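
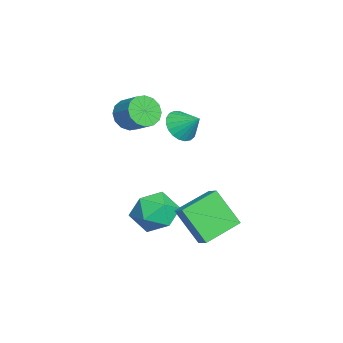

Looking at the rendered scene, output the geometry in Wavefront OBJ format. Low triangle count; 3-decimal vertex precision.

v -2.658 -2.035 -3.816
v -1.763 -1.791 -4.624
v -1.377 -3.089 -2.716
v -0.482 -2.845 -3.524
v -0.937 -1.945 -2.82
v -1.729 -1.293 -3.5
v -1.411 -3.587 -3.84
v -2.203 -2.935 -4.52
v -0.993 -2.75 -4.639
v -0.7 -1.735 -4.009
v -2.44 -3.145 -3.331
v -2.147 -2.13 -2.701
v -2.69 -1.32 1.247
v -1.872 -1.652 1.072
v -2.19 -0.48 1.993
v -1.91 -1.393 0.805
v -2.083 -1.121 0.614
v -2.36 -0.884 0.533
v -2.695 -0.722 0.575
v -3.029 -0.664 0.734
v -3.304 -0.719 0.981
v -3.474 -0.878 1.275
v -3.507 -1.114 1.563
v -3.4 -1.386 1.797
v -3.169 -1.646 1.936
v -2.856 -1.85 1.956
v -2.514 -1.962 1.853
v -2.203 -1.964 1.646
v -1.976 -1.854 1.37
v -1.778 1.033 -4.421
v -2.281 -0.065 -2.678
v -1.165 1.396 -4.015
v -1.668 0.298 -2.272
v -0.532 -0.438 -4.988
v -1.035 -1.536 -3.245
v 0.081 -0.075 -4.582
v -0.422 -1.173 -2.839
v -4.281 -3.742 1.055
v -4.011 -3.344 0.294
v -3.25 -2.579 0.964
v -3.519 -2.978 1.725
v -4.381 -3.098 0.435
v -3.62 -2.334 1.105
v -4.724 -3.025 0.741
v -3.963 -2.261 1.411
v -4.949 -3.144 1.132
v -4.187 -2.38 1.802
v -4.994 -3.423 1.502
v -4.233 -2.659 2.172
v -4.848 -3.788 1.752
v -4.087 -3.024 2.422
v -4.55 -4.141 1.816
v -3.789 -3.376 2.486
v -4.18 -4.386 1.675
v -3.419 -3.622 2.345
v -3.837 -4.459 1.369
v -3.076 -3.695 2.039
v -3.613 -4.34 0.978
v -2.851 -3.576 1.648
v -3.567 -4.061 0.608
v -2.806 -3.297 1.278
v -3.713 -3.696 0.358
v -2.952 -2.932 1.028
f 1 12 6
f 1 6 2
f 1 2 8
f 1 8 11
f 1 11 12
f 2 6 10
f 6 12 5
f 12 11 3
f 11 8 7
f 8 2 9
f 4 10 5
f 4 5 3
f 4 3 7
f 4 7 9
f 4 9 10
f 5 10 6
f 3 5 12
f 7 3 11
f 9 7 8
f 10 9 2
f 14 13 16
f 14 16 15
f 16 13 17
f 16 17 15
f 17 13 18
f 17 18 15
f 18 13 19
f 18 19 15
f 19 13 20
f 19 20 15
f 20 13 21
f 20 21 15
f 21 13 22
f 21 22 15
f 22 13 23
f 22 23 15
f 23 13 24
f 23 24 15
f 24 13 25
f 24 25 15
f 25 13 26
f 25 26 15
f 26 13 27
f 26 27 15
f 27 13 28
f 27 28 15
f 28 13 29
f 28 29 15
f 29 13 14
f 29 14 15
f 31 33 30
f 34 31 30
f 30 33 32
f 32 34 30
f 31 37 33
f 35 31 34
f 35 37 31
f 33 37 32
f 36 34 32
f 32 37 36
f 36 35 34
f 37 35 36
f 39 38 42
f 39 42 40
f 40 42 43
f 40 43 41
f 42 38 44
f 42 44 43
f 43 44 45
f 43 45 41
f 44 38 46
f 44 46 45
f 45 46 47
f 45 47 41
f 46 38 48
f 46 48 47
f 47 48 49
f 47 49 41
f 48 38 50
f 48 50 49
f 49 50 51
f 49 51 41
f 50 38 52
f 50 52 51
f 51 52 53
f 51 53 41
f 52 38 54
f 52 54 53
f 53 54 55
f 53 55 41
f 54 38 56
f 54 56 55
f 55 56 57
f 55 57 41
f 56 38 58
f 56 58 57
f 57 58 59
f 57 59 41
f 58 38 60
f 58 60 59
f 59 60 61
f 59 61 41
f 60 38 62
f 60 62 61
f 61 62 63
f 61 63 41
f 62 38 39
f 62 39 63
f 63 39 40
f 63 40 41



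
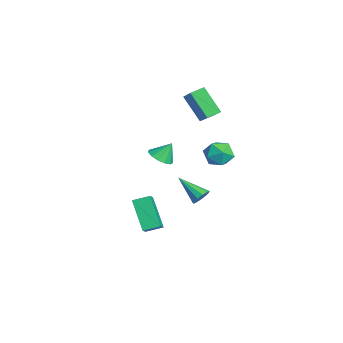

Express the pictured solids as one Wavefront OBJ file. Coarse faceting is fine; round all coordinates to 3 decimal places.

v -3.252 1.365 2.238
v -4.305 0.571 3.794
v -3.524 2.218 2.489
v -4.577 1.424 4.045
v -1.803 1.516 3.295
v -2.856 0.722 4.851
v -2.075 2.369 3.546
v -3.128 1.575 5.102
v -1.324 -1.298 0.584
v -0.697 -0.824 0.287
v -1.336 -0.622 1.636
v -1.099 -0.615 0.149
v -1.572 -0.623 0.149
v -1.966 -0.845 0.286
v -2.157 -1.211 0.519
v -2.083 -1.604 0.772
v -1.768 -1.9 0.965
v -1.312 -2.004 1.038
v -0.86 -1.884 0.966
v -0.555 -1.578 0.773
v -0.494 -1.183 0.52
v -1.883 1.219 -3.444
v -1.481 0.705 -3.543
v -3.097 0.061 -2.356
v -1.36 0.896 -3.204
v -1.438 1.21 -2.957
v -1.686 1.528 -2.895
v -2.009 1.728 -3.044
v -2.284 1.733 -3.345
v -2.406 1.542 -3.684
v -2.328 1.228 -3.932
v -2.08 0.91 -3.993
v -1.756 0.71 -3.845
v 2.64 -3.395 -0.527
v 3.427 -3.673 0.095
v 2.743 -2.408 -0.215
v 3.529 -2.686 0.406
v 4.031 -3.034 -2.126
v 4.817 -3.312 -1.505
v 4.133 -2.047 -1.815
v 4.92 -2.325 -1.193
v 1.581 2.067 3.004
v 2.095 2.315 2.21
v 1.205 0.685 2.33
v 1.719 0.933 1.536
v 2.18 0.744 2.377
v 2.412 1.598 2.794
v 0.888 1.402 1.746
v 1.12 2.256 2.163
v 1.666 1.904 1.432
v 2.465 1.497 1.822
v 0.835 1.503 2.718
v 1.634 1.096 3.108
f 2 4 1
f 5 2 1
f 1 4 3
f 3 5 1
f 2 8 4
f 6 2 5
f 6 8 2
f 4 8 3
f 7 5 3
f 3 8 7
f 7 6 5
f 8 6 7
f 10 9 12
f 10 12 11
f 12 9 13
f 12 13 11
f 13 9 14
f 13 14 11
f 14 9 15
f 14 15 11
f 15 9 16
f 15 16 11
f 16 9 17
f 16 17 11
f 17 9 18
f 17 18 11
f 18 9 19
f 18 19 11
f 19 9 20
f 19 20 11
f 20 9 21
f 20 21 11
f 21 9 10
f 21 10 11
f 23 22 25
f 23 25 24
f 25 22 26
f 25 26 24
f 26 22 27
f 26 27 24
f 27 22 28
f 27 28 24
f 28 22 29
f 28 29 24
f 29 22 30
f 29 30 24
f 30 22 31
f 30 31 24
f 31 22 32
f 31 32 24
f 32 22 33
f 32 33 24
f 33 22 23
f 33 23 24
f 35 37 34
f 38 35 34
f 34 37 36
f 36 38 34
f 35 41 37
f 39 35 38
f 39 41 35
f 37 41 36
f 40 38 36
f 36 41 40
f 40 39 38
f 41 39 40
f 42 53 47
f 42 47 43
f 42 43 49
f 42 49 52
f 42 52 53
f 43 47 51
f 47 53 46
f 53 52 44
f 52 49 48
f 49 43 50
f 45 51 46
f 45 46 44
f 45 44 48
f 45 48 50
f 45 50 51
f 46 51 47
f 44 46 53
f 48 44 52
f 50 48 49
f 51 50 43



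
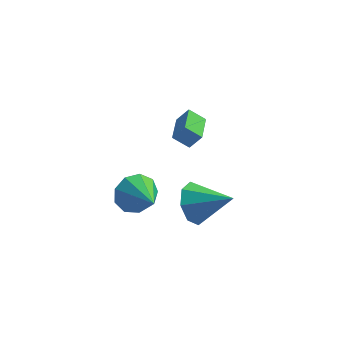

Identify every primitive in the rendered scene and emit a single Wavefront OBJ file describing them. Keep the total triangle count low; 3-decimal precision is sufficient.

v -2.365 3.237 -2.626
v -1.844 3.252 -1.93
v -2.24 4.696 -2.75
v -1.719 4.711 -2.054
v -1.641 3.129 -3.166
v -1.12 3.144 -2.47
v -1.516 4.588 -3.29
v -0.995 4.603 -2.594
v -3.67 -0.69 -2.613
v -3.006 -0.699 -3.306
v -2.87 -2.11 -1.827
v -2.809 -0.315 -2.812
v -3.014 -0.106 -2.224
v -3.527 -0.17 -1.819
v -4.106 -0.477 -1.785
v -4.481 -0.884 -2.138
v -4.477 -1.199 -2.714
v -4.095 -1.277 -3.242
v -3.514 -1.079 -3.476
v -1.329 -1.053 -2.811
v -0.8 -0.369 -3.351
v 0.209 -1.547 -1.929
v -1.084 -0.071 -2.687
v -1.512 -0.349 -2.096
v -1.833 -1.039 -1.924
v -1.858 -1.738 -2.27
v -1.574 -2.036 -2.934
v -1.146 -1.758 -3.525
v -0.826 -1.067 -3.697
f 2 4 1
f 5 2 1
f 1 4 3
f 3 5 1
f 2 8 4
f 6 2 5
f 6 8 2
f 4 8 3
f 7 5 3
f 3 8 7
f 7 6 5
f 8 6 7
f 10 9 12
f 10 12 11
f 12 9 13
f 12 13 11
f 13 9 14
f 13 14 11
f 14 9 15
f 14 15 11
f 15 9 16
f 15 16 11
f 16 9 17
f 16 17 11
f 17 9 18
f 17 18 11
f 18 9 19
f 18 19 11
f 19 9 10
f 19 10 11
f 21 20 23
f 21 23 22
f 23 20 24
f 23 24 22
f 24 20 25
f 24 25 22
f 25 20 26
f 25 26 22
f 26 20 27
f 26 27 22
f 27 20 28
f 27 28 22
f 28 20 29
f 28 29 22
f 29 20 21
f 29 21 22



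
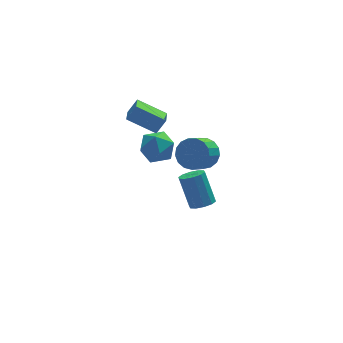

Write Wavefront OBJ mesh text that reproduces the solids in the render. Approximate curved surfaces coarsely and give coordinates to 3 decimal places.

v 0.396 0.633 0.233
v 0.999 0.111 0.378
v 0.346 -0.474 0.991
v -0.256 0.047 0.847
v 1.032 0.372 0.662
v 0.38 -0.213 1.275
v 0.92 0.693 0.848
v 0.267 0.108 1.462
v 0.687 1 0.894
v 0.035 0.415 1.507
v 0.388 1.223 0.788
v -0.265 0.638 1.401
v 0.091 1.31 0.555
v -0.562 0.725 1.168
v -0.136 1.243 0.248
v -0.789 0.657 0.862
v -0.242 1.035 -0.062
v -0.894 0.45 0.552
v -0.201 0.735 -0.304
v -0.854 0.15 0.309
v -0.023 0.412 -0.424
v -0.676 -0.173 0.19
v 0.251 0.139 -0.392
v -0.402 -0.446 0.221
v 0.558 -0.02 -0.218
v -0.095 -0.606 0.395
v 0.828 -0.03 0.06
v 0.175 -0.616 0.673
v 0.733 1.69 -4.371
v 1.294 1.499 -4.156
v 1.027 2.34 -2.714
v 0.467 2.53 -2.929
v 1.345 1.837 -4.343
v 1.078 2.678 -2.902
v 1.163 2.118 -4.541
v 0.896 2.959 -3.1
v 0.816 2.236 -4.674
v 0.549 3.076 -3.233
v 0.438 2.145 -4.691
v 0.171 2.985 -3.249
v 0.173 1.88 -4.586
v -0.094 2.721 -3.144
v 0.122 1.542 -4.398
v -0.145 2.383 -2.957
v 0.304 1.261 -4.2
v 0.037 2.102 -2.759
v 0.651 1.144 -4.067
v 0.384 1.984 -2.626
v 1.029 1.235 -4.051
v 0.762 2.075 -2.609
v -1.118 2.508 0.907
v -1.406 1.612 1.212
v -2.28 3.126 1.626
v -2.568 2.229 1.931
v -0.652 2.591 1.589
v -0.94 1.694 1.894
v -1.814 3.208 2.308
v -2.102 2.312 2.613
v -0.891 2.239 0.689
v -0.547 1.945 -0.094
v -2.133 1.515 0.414
v -1.789 1.221 -0.369
v -1.454 0.917 0.415
v -0.687 1.364 0.584
v -1.993 2.096 -0.264
v -1.226 2.543 -0.095
v -1.228 1.857 -0.683
v -0.895 1.128 -0.264
v -1.785 2.332 0.584
v -1.452 1.603 1.003
f 2 1 5
f 2 5 3
f 3 5 6
f 3 6 4
f 5 1 7
f 5 7 6
f 6 7 8
f 6 8 4
f 7 1 9
f 7 9 8
f 8 9 10
f 8 10 4
f 9 1 11
f 9 11 10
f 10 11 12
f 10 12 4
f 11 1 13
f 11 13 12
f 12 13 14
f 12 14 4
f 13 1 15
f 13 15 14
f 14 15 16
f 14 16 4
f 15 1 17
f 15 17 16
f 16 17 18
f 16 18 4
f 17 1 19
f 17 19 18
f 18 19 20
f 18 20 4
f 19 1 21
f 19 21 20
f 20 21 22
f 20 22 4
f 21 1 23
f 21 23 22
f 22 23 24
f 22 24 4
f 23 1 25
f 23 25 24
f 24 25 26
f 24 26 4
f 25 1 27
f 25 27 26
f 26 27 28
f 26 28 4
f 27 1 2
f 27 2 28
f 28 2 3
f 28 3 4
f 30 29 33
f 30 33 31
f 31 33 34
f 31 34 32
f 33 29 35
f 33 35 34
f 34 35 36
f 34 36 32
f 35 29 37
f 35 37 36
f 36 37 38
f 36 38 32
f 37 29 39
f 37 39 38
f 38 39 40
f 38 40 32
f 39 29 41
f 39 41 40
f 40 41 42
f 40 42 32
f 41 29 43
f 41 43 42
f 42 43 44
f 42 44 32
f 43 29 45
f 43 45 44
f 44 45 46
f 44 46 32
f 45 29 47
f 45 47 46
f 46 47 48
f 46 48 32
f 47 29 49
f 47 49 48
f 48 49 50
f 48 50 32
f 49 29 30
f 49 30 50
f 50 30 31
f 50 31 32
f 52 54 51
f 55 52 51
f 51 54 53
f 53 55 51
f 52 58 54
f 56 52 55
f 56 58 52
f 54 58 53
f 57 55 53
f 53 58 57
f 57 56 55
f 58 56 57
f 59 70 64
f 59 64 60
f 59 60 66
f 59 66 69
f 59 69 70
f 60 64 68
f 64 70 63
f 70 69 61
f 69 66 65
f 66 60 67
f 62 68 63
f 62 63 61
f 62 61 65
f 62 65 67
f 62 67 68
f 63 68 64
f 61 63 70
f 65 61 69
f 67 65 66
f 68 67 60



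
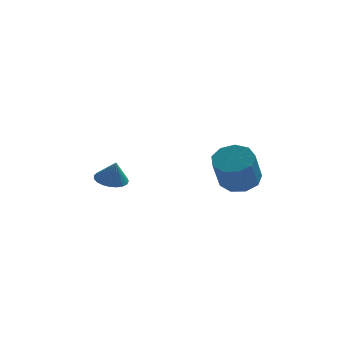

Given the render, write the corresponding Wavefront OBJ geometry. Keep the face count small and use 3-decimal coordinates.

v 3.216 -2.054 -2.498
v 4.196 -2.12 -2.31
v 3.824 -3.133 -0.734
v 2.844 -3.066 -0.922
v 3.938 -1.561 -2.012
v 3.566 -2.574 -0.436
v 3.342 -1.233 -1.941
v 2.971 -2.245 -0.365
v 2.687 -1.288 -2.131
v 2.316 -2.301 -0.555
v 2.28 -1.702 -2.493
v 1.908 -2.715 -0.916
v 2.31 -2.28 -2.857
v 1.939 -3.293 -1.28
v 2.764 -2.752 -3.053
v 2.393 -3.765 -1.477
v 3.43 -2.898 -2.99
v 3.058 -3.91 -1.414
v 3.995 -2.648 -2.697
v 3.624 -3.661 -1.12
v -2.634 1.78 -3.918
v -1.812 1.844 -4.076
v -2.386 1.48 -2.742
v -1.892 2.169 -3.976
v -2.1 2.427 -3.866
v -2.401 2.573 -3.766
v -2.742 2.582 -3.691
v -3.065 2.452 -3.656
v -3.313 2.206 -3.666
v -3.444 1.887 -3.72
v -3.435 1.549 -3.808
v -3.287 1.251 -3.915
v -3.027 1.045 -4.023
v -2.699 0.966 -4.113
v -2.359 1.027 -4.169
v -2.068 1.219 -4.182
v -1.874 1.508 -4.149
f 2 1 5
f 2 5 3
f 3 5 6
f 3 6 4
f 5 1 7
f 5 7 6
f 6 7 8
f 6 8 4
f 7 1 9
f 7 9 8
f 8 9 10
f 8 10 4
f 9 1 11
f 9 11 10
f 10 11 12
f 10 12 4
f 11 1 13
f 11 13 12
f 12 13 14
f 12 14 4
f 13 1 15
f 13 15 14
f 14 15 16
f 14 16 4
f 15 1 17
f 15 17 16
f 16 17 18
f 16 18 4
f 17 1 19
f 17 19 18
f 18 19 20
f 18 20 4
f 19 1 2
f 19 2 20
f 20 2 3
f 20 3 4
f 22 21 24
f 22 24 23
f 24 21 25
f 24 25 23
f 25 21 26
f 25 26 23
f 26 21 27
f 26 27 23
f 27 21 28
f 27 28 23
f 28 21 29
f 28 29 23
f 29 21 30
f 29 30 23
f 30 21 31
f 30 31 23
f 31 21 32
f 31 32 23
f 32 21 33
f 32 33 23
f 33 21 34
f 33 34 23
f 34 21 35
f 34 35 23
f 35 21 36
f 35 36 23
f 36 21 37
f 36 37 23
f 37 21 22
f 37 22 23



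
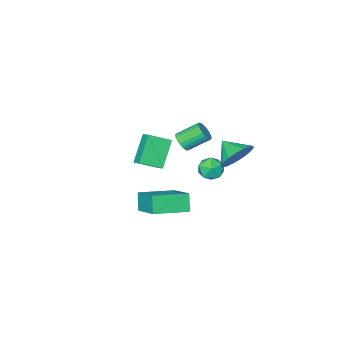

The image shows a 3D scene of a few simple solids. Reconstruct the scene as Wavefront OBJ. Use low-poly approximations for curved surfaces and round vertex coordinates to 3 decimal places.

v -2.731 1.767 0.602
v -2.246 2.036 -0.031
v -2.254 0.504 0.431
v -1.769 0.773 -0.202
v -1.6 1.01 0.587
v -1.895 1.79 0.693
v -2.605 0.75 -0.293
v -2.9 1.53 -0.187
v -2.169 1.407 -0.584
v -1.548 1.568 -0.04
v -2.952 0.972 0.44
v -2.331 1.133 0.984
v -2.039 -3.453 -2.565
v -3.17 -4.142 -1.08
v -1.875 -2.677 -2.08
v -3.006 -3.366 -0.594
v -0.874 -4.074 -1.966
v -2.005 -4.763 -0.48
v -0.71 -3.298 -1.48
v -1.841 -3.987 0.005
v -1.542 -1.128 -2.82
v -1.183 0.738 -1.712
v -1.195 -0.591 -3.836
v -0.837 1.275 -2.728
v 0.477 -1.735 -2.452
v 0.835 0.131 -1.344
v 0.823 -1.198 -3.468
v 1.182 0.668 -2.36
v -1.715 -0.643 1.462
v -1.267 -0.451 1.877
v -2.317 0.195 2.713
v -2.765 0.003 2.298
v -1.273 -0.258 1.719
v -2.323 0.388 2.555
v -1.347 -0.123 1.522
v -2.397 0.523 2.359
v -1.477 -0.067 1.316
v -2.527 0.579 2.153
v -1.643 -0.099 1.132
v -2.693 0.547 1.969
v -1.82 -0.214 0.999
v -2.87 0.432 1.835
v -1.981 -0.394 0.936
v -3.031 0.252 1.772
v -2.101 -0.612 0.953
v -3.152 0.034 1.789
v -2.163 -0.835 1.047
v -3.213 -0.189 1.883
v -2.157 -1.028 1.205
v -3.207 -0.382 2.041
v -2.083 -1.163 1.401
v -3.133 -0.517 2.238
v -1.953 -1.219 1.607
v -3.003 -0.573 2.444
v -1.787 -1.187 1.791
v -2.837 -0.541 2.628
v -1.61 -1.072 1.925
v -2.66 -0.426 2.761
v -1.449 -0.892 1.988
v -2.499 -0.246 2.824
v -1.328 -0.674 1.971
v -2.379 -0.028 2.807
v -2.045 3.774 2.811
v -1.024 3.685 2.442
v -1.915 2.626 3.449
v -0.971 3.942 2.893
v -1.165 4.16 3.326
v -1.56 4.289 3.641
v -2.066 4.301 3.765
v -2.568 4.192 3.672
v -2.95 3.988 3.381
v -3.124 3.734 2.96
v -3.052 3.49 2.504
v -2.748 3.311 2.12
v -2.284 3.238 1.893
v -1.765 3.288 1.877
v -1.31 3.449 2.075
f 1 12 6
f 1 6 2
f 1 2 8
f 1 8 11
f 1 11 12
f 2 6 10
f 6 12 5
f 12 11 3
f 11 8 7
f 8 2 9
f 4 10 5
f 4 5 3
f 4 3 7
f 4 7 9
f 4 9 10
f 5 10 6
f 3 5 12
f 7 3 11
f 9 7 8
f 10 9 2
f 14 16 13
f 17 14 13
f 13 16 15
f 15 17 13
f 14 20 16
f 18 14 17
f 18 20 14
f 16 20 15
f 19 17 15
f 15 20 19
f 19 18 17
f 20 18 19
f 22 24 21
f 25 22 21
f 21 24 23
f 23 25 21
f 22 28 24
f 26 22 25
f 26 28 22
f 24 28 23
f 27 25 23
f 23 28 27
f 27 26 25
f 28 26 27
f 30 29 33
f 30 33 31
f 31 33 34
f 31 34 32
f 33 29 35
f 33 35 34
f 34 35 36
f 34 36 32
f 35 29 37
f 35 37 36
f 36 37 38
f 36 38 32
f 37 29 39
f 37 39 38
f 38 39 40
f 38 40 32
f 39 29 41
f 39 41 40
f 40 41 42
f 40 42 32
f 41 29 43
f 41 43 42
f 42 43 44
f 42 44 32
f 43 29 45
f 43 45 44
f 44 45 46
f 44 46 32
f 45 29 47
f 45 47 46
f 46 47 48
f 46 48 32
f 47 29 49
f 47 49 48
f 48 49 50
f 48 50 32
f 49 29 51
f 49 51 50
f 50 51 52
f 50 52 32
f 51 29 53
f 51 53 52
f 52 53 54
f 52 54 32
f 53 29 55
f 53 55 54
f 54 55 56
f 54 56 32
f 55 29 57
f 55 57 56
f 56 57 58
f 56 58 32
f 57 29 59
f 57 59 58
f 58 59 60
f 58 60 32
f 59 29 61
f 59 61 60
f 60 61 62
f 60 62 32
f 61 29 30
f 61 30 62
f 62 30 31
f 62 31 32
f 64 63 66
f 64 66 65
f 66 63 67
f 66 67 65
f 67 63 68
f 67 68 65
f 68 63 69
f 68 69 65
f 69 63 70
f 69 70 65
f 70 63 71
f 70 71 65
f 71 63 72
f 71 72 65
f 72 63 73
f 72 73 65
f 73 63 74
f 73 74 65
f 74 63 75
f 74 75 65
f 75 63 76
f 75 76 65
f 76 63 77
f 76 77 65
f 77 63 64
f 77 64 65



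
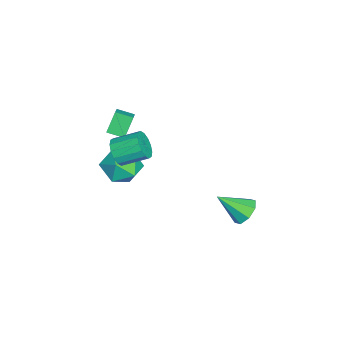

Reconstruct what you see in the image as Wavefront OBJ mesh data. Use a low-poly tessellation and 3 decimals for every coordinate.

v 2.821 2.95 -2.13
v 3.581 3.206 -1.881
v 2.919 1.57 -1.01
v 3.108 3.46 -1.528
v 2.467 3.415 -1.527
v 2.033 3.097 -1.88
v 2.061 2.694 -2.379
v 2.534 2.44 -2.733
v 3.175 2.485 -2.734
v 3.609 2.802 -2.381
v 1.492 -3.496 0.62
v 1.716 -3.14 -0.096
v 1.612 -1.788 0.545
v 1.388 -2.144 1.26
v 1.288 -3.165 -0.113
v 1.184 -1.812 0.527
v 0.914 -3.278 0.066
v 0.81 -1.926 0.706
v 0.695 -3.45 0.393
v 0.591 -2.098 1.034
v 0.689 -3.634 0.781
v 0.586 -2.282 1.422
v 0.899 -3.781 1.126
v 0.795 -2.429 1.767
v 1.268 -3.852 1.335
v 1.164 -2.5 1.976
v 1.696 -3.828 1.353
v 1.592 -2.475 1.993
v 2.07 -3.714 1.174
v 1.966 -2.362 1.814
v 2.289 -3.542 0.846
v 2.185 -2.19 1.487
v 2.294 -3.358 0.458
v 2.191 -2.006 1.099
v 2.085 -3.211 0.113
v 1.981 -1.859 0.754
v -1.222 -2.998 -2.063
v -0.377 -3.898 -2.19
v -2.103 -3.582 -3.77
v -1.258 -4.482 -3.897
v -2.101 -4.547 -2.989
v -1.557 -4.186 -1.934
v -0.923 -3.294 -4.026
v -0.379 -2.933 -2.971
v -0.193 -4.081 -3.404
v -0.921 -4.855 -2.763
v -1.559 -2.625 -3.197
v -2.287 -3.399 -2.556
v -1.559 -3.967 1.282
v -0.722 -3.913 1.77
v -1.469 -3.046 1.028
v -0.633 -2.992 1.516
v -0.907 -4.328 0.204
v -0.071 -4.274 0.692
v -0.818 -3.407 -0.05
v 0.019 -3.353 0.438
f 2 1 4
f 2 4 3
f 4 1 5
f 4 5 3
f 5 1 6
f 5 6 3
f 6 1 7
f 6 7 3
f 7 1 8
f 7 8 3
f 8 1 9
f 8 9 3
f 9 1 10
f 9 10 3
f 10 1 2
f 10 2 3
f 12 11 15
f 12 15 13
f 13 15 16
f 13 16 14
f 15 11 17
f 15 17 16
f 16 17 18
f 16 18 14
f 17 11 19
f 17 19 18
f 18 19 20
f 18 20 14
f 19 11 21
f 19 21 20
f 20 21 22
f 20 22 14
f 21 11 23
f 21 23 22
f 22 23 24
f 22 24 14
f 23 11 25
f 23 25 24
f 24 25 26
f 24 26 14
f 25 11 27
f 25 27 26
f 26 27 28
f 26 28 14
f 27 11 29
f 27 29 28
f 28 29 30
f 28 30 14
f 29 11 31
f 29 31 30
f 30 31 32
f 30 32 14
f 31 11 33
f 31 33 32
f 32 33 34
f 32 34 14
f 33 11 35
f 33 35 34
f 34 35 36
f 34 36 14
f 35 11 12
f 35 12 36
f 36 12 13
f 36 13 14
f 37 48 42
f 37 42 38
f 37 38 44
f 37 44 47
f 37 47 48
f 38 42 46
f 42 48 41
f 48 47 39
f 47 44 43
f 44 38 45
f 40 46 41
f 40 41 39
f 40 39 43
f 40 43 45
f 40 45 46
f 41 46 42
f 39 41 48
f 43 39 47
f 45 43 44
f 46 45 38
f 50 52 49
f 53 50 49
f 49 52 51
f 51 53 49
f 50 56 52
f 54 50 53
f 54 56 50
f 52 56 51
f 55 53 51
f 51 56 55
f 55 54 53
f 56 54 55



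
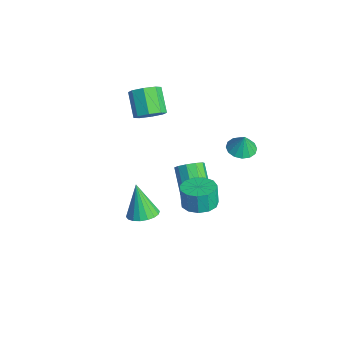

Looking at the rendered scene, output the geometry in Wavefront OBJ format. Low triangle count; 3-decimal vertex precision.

v 2.86 -3.085 0.382
v 3.566 -3.492 0.623
v 2.18 -3.175 2.218
v 3.656 -3.128 0.674
v 3.589 -2.756 0.668
v 3.377 -2.449 0.604
v 3.063 -2.268 0.497
v 2.708 -2.249 0.367
v 2.383 -2.396 0.239
v 2.153 -2.679 0.14
v 2.063 -3.043 0.089
v 2.13 -3.415 0.096
v 2.342 -3.722 0.159
v 2.656 -3.903 0.267
v 3.011 -3.921 0.397
v 3.336 -3.775 0.524
v -2.054 -0.757 3.35
v -1.511 -0.366 3.906
v -2.723 -0.191 4.966
v -3.266 -0.583 4.41
v -1.809 0.065 3.494
v -3.021 0.24 4.555
v -2.25 0.014 2.998
v -3.462 0.189 4.059
v -2.577 -0.489 2.708
v -3.789 -0.314 3.769
v -2.597 -1.149 2.794
v -3.809 -0.974 3.854
v -2.299 -1.58 3.205
v -3.511 -1.405 4.266
v -1.858 -1.529 3.701
v -3.07 -1.354 4.762
v -1.531 -1.026 3.991
v -2.743 -0.851 5.052
v 3.823 -0.441 1.187
v 4.658 -0.853 1.322
v 4.471 -0.85 2.487
v 3.637 -0.439 2.353
v 4.745 -0.33 1.335
v 4.558 -0.328 2.5
v 4.54 0.157 1.301
v 4.353 0.159 2.466
v 4.107 0.454 1.231
v 3.92 0.457 2.396
v 3.584 0.467 1.147
v 3.397 0.47 2.312
v 3.137 0.191 1.076
v 2.95 0.194 2.241
v 2.908 -0.285 1.04
v 2.721 -0.282 2.205
v 2.97 -0.811 1.051
v 2.783 -0.808 2.216
v 3.302 -1.219 1.106
v 3.115 -1.217 2.271
v 3.8 -1.381 1.186
v 3.613 -1.378 2.351
v 4.306 -1.244 1.267
v 4.119 -1.242 2.432
v -0.235 1.045 -2.262
v 0.178 1.617 -1.864
v -1.153 1.808 -0.76
v -1.565 1.235 -1.158
v -0.089 1.84 -2.224
v -1.419 2.031 -1.119
v -0.411 1.76 -2.598
v -1.742 1.951 -1.494
v -0.666 1.407 -2.845
v -1.997 1.597 -1.74
v -0.756 0.915 -2.868
v -2.087 1.106 -1.764
v -0.647 0.472 -2.66
v -1.978 0.663 -1.556
v -0.381 0.249 -2.301
v -1.711 0.44 -1.196
v -0.058 0.329 -1.926
v -1.389 0.52 -0.822
v 0.197 0.683 -1.68
v -1.134 0.873 -0.575
v 0.287 1.174 -1.656
v -1.044 1.365 -0.552
v 2.292 2.454 3.292
v 2.886 2.954 3.145
v 2.508 2.506 4.348
v 2.558 3.192 3.201
v 2.159 3.233 3.28
v 1.795 3.064 3.363
v 1.565 2.732 3.426
v 1.529 2.326 3.454
v 1.698 1.954 3.438
v 2.026 1.716 3.382
v 2.425 1.675 3.303
v 2.788 1.844 3.22
v 3.019 2.175 3.157
v 3.054 2.582 3.129
f 2 1 4
f 2 4 3
f 4 1 5
f 4 5 3
f 5 1 6
f 5 6 3
f 6 1 7
f 6 7 3
f 7 1 8
f 7 8 3
f 8 1 9
f 8 9 3
f 9 1 10
f 9 10 3
f 10 1 11
f 10 11 3
f 11 1 12
f 11 12 3
f 12 1 13
f 12 13 3
f 13 1 14
f 13 14 3
f 14 1 15
f 14 15 3
f 15 1 16
f 15 16 3
f 16 1 2
f 16 2 3
f 18 17 21
f 18 21 19
f 19 21 22
f 19 22 20
f 21 17 23
f 21 23 22
f 22 23 24
f 22 24 20
f 23 17 25
f 23 25 24
f 24 25 26
f 24 26 20
f 25 17 27
f 25 27 26
f 26 27 28
f 26 28 20
f 27 17 29
f 27 29 28
f 28 29 30
f 28 30 20
f 29 17 31
f 29 31 30
f 30 31 32
f 30 32 20
f 31 17 33
f 31 33 32
f 32 33 34
f 32 34 20
f 33 17 18
f 33 18 34
f 34 18 19
f 34 19 20
f 36 35 39
f 36 39 37
f 37 39 40
f 37 40 38
f 39 35 41
f 39 41 40
f 40 41 42
f 40 42 38
f 41 35 43
f 41 43 42
f 42 43 44
f 42 44 38
f 43 35 45
f 43 45 44
f 44 45 46
f 44 46 38
f 45 35 47
f 45 47 46
f 46 47 48
f 46 48 38
f 47 35 49
f 47 49 48
f 48 49 50
f 48 50 38
f 49 35 51
f 49 51 50
f 50 51 52
f 50 52 38
f 51 35 53
f 51 53 52
f 52 53 54
f 52 54 38
f 53 35 55
f 53 55 54
f 54 55 56
f 54 56 38
f 55 35 57
f 55 57 56
f 56 57 58
f 56 58 38
f 57 35 36
f 57 36 58
f 58 36 37
f 58 37 38
f 60 59 63
f 60 63 61
f 61 63 64
f 61 64 62
f 63 59 65
f 63 65 64
f 64 65 66
f 64 66 62
f 65 59 67
f 65 67 66
f 66 67 68
f 66 68 62
f 67 59 69
f 67 69 68
f 68 69 70
f 68 70 62
f 69 59 71
f 69 71 70
f 70 71 72
f 70 72 62
f 71 59 73
f 71 73 72
f 72 73 74
f 72 74 62
f 73 59 75
f 73 75 74
f 74 75 76
f 74 76 62
f 75 59 77
f 75 77 76
f 76 77 78
f 76 78 62
f 77 59 79
f 77 79 78
f 78 79 80
f 78 80 62
f 79 59 60
f 79 60 80
f 80 60 61
f 80 61 62
f 82 81 84
f 82 84 83
f 84 81 85
f 84 85 83
f 85 81 86
f 85 86 83
f 86 81 87
f 86 87 83
f 87 81 88
f 87 88 83
f 88 81 89
f 88 89 83
f 89 81 90
f 89 90 83
f 90 81 91
f 90 91 83
f 91 81 92
f 91 92 83
f 92 81 93
f 92 93 83
f 93 81 94
f 93 94 83
f 94 81 82
f 94 82 83



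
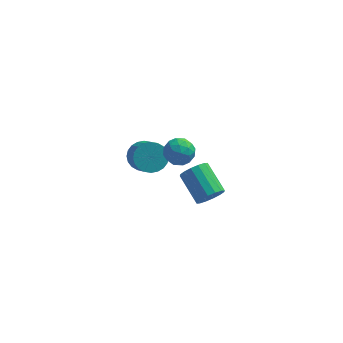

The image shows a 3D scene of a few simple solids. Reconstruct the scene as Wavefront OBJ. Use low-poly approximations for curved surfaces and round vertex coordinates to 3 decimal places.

v 0.729 -0.381 3.403
v 1.392 -0.177 3.915
v 1.108 -1.723 3.445
v 1.771 -1.519 3.957
v 0.964 -1.461 4.254
v 0.729 -0.632 4.228
v 1.771 -1.268 3.132
v 1.536 -0.439 3.106
v 2.036 -0.726 3.748
v 1.537 -0.845 4.441
v 0.963 -1.055 2.919
v 0.464 -1.174 3.612
v 1.027 -0.161 3.655
v 1.473 -1.739 3.705
v 0.998 -1.705 3.879
v 1.388 -1.585 4.18
v 0.638 -0.428 3.839
v 1.027 -0.309 4.14
v 0.776 -1.063 4.339
v 1.473 -1.591 3.22
v 1.862 -1.472 3.521
v 1.112 -0.315 3.18
v 1.502 -0.195 3.481
v 1.724 -0.837 3.021
v 1.795 -0.364 3.858
v 2.018 -1.153 3.883
v 2.018 -1.005 3.398
v 1.88 -0.518 3.382
v 1.502 -0.434 4.265
v 1.725 -1.223 4.29
v 1.25 -1.188 4.465
v 1.113 -0.701 4.449
v 1.881 -0.756 4.167
v 0.775 -0.677 3.07
v 0.998 -1.466 3.095
v 1.387 -1.199 2.911
v 1.25 -0.712 2.895
v 0.482 -0.747 3.477
v 0.705 -1.536 3.502
v 0.62 -1.382 3.978
v 0.482 -0.895 3.962
v 0.619 -1.144 3.193
v -0.654 1.005 1.215
v -0.28 0.501 0.557
v 0.169 -0.849 1.846
v -0.206 -0.345 2.505
v -0.001 0.694 0.663
v 0.447 -0.656 1.952
v 0.177 0.935 0.853
v 0.626 -0.415 2.142
v 0.23 1.187 1.098
v 0.678 -0.164 2.387
v 0.148 1.41 1.361
v 0.596 0.06 2.65
v -0.057 1.573 1.602
v 0.392 0.222 2.891
v -0.352 1.648 1.784
v 0.096 0.298 3.073
v -0.693 1.626 1.88
v -0.245 0.276 3.169
v -1.029 1.509 1.874
v -0.58 0.159 3.163
v -1.307 1.316 1.768
v -0.859 -0.034 3.057
v -1.486 1.075 1.578
v -1.037 -0.275 2.867
v -1.538 0.824 1.333
v -1.09 -0.527 2.622
v -1.456 0.6 1.07
v -1.008 -0.75 2.359
v -1.252 0.438 0.829
v -0.803 -0.913 2.118
v -0.956 0.362 0.647
v -0.508 -0.988 1.936
v -0.615 0.384 0.551
v -0.167 -0.966 1.84
v 2.764 2.158 -3.449
v 3.491 2.418 -3.092
v 2.522 3.841 -2.155
v 1.796 3.582 -2.511
v 3.461 2.645 -3.468
v 2.493 4.068 -2.53
v 3.244 2.742 -3.838
v 2.276 4.165 -2.901
v 2.899 2.682 -4.104
v 1.931 4.105 -3.167
v 2.518 2.482 -4.195
v 1.549 3.905 -3.258
v 2.202 2.195 -4.085
v 1.234 3.619 -3.148
v 2.038 1.899 -3.805
v 1.069 3.322 -2.868
v 2.067 1.672 -3.43
v 1.099 3.095 -2.492
v 2.284 1.575 -3.059
v 1.316 2.998 -2.122
v 2.629 1.635 -2.793
v 1.661 3.058 -1.856
v 3.011 1.835 -2.702
v 2.042 3.258 -1.765
v 3.326 2.121 -2.812
v 2.358 3.545 -1.875
f 1 38 17
f 38 12 41
f 17 41 6
f 38 41 17
f 1 17 13
f 17 6 18
f 13 18 2
f 17 18 13
f 1 13 22
f 13 2 23
f 22 23 8
f 13 23 22
f 1 22 34
f 22 8 37
f 34 37 11
f 22 37 34
f 1 34 38
f 34 11 42
f 38 42 12
f 34 42 38
f 2 18 29
f 18 6 32
f 29 32 10
f 18 32 29
f 6 41 19
f 41 12 40
f 19 40 5
f 41 40 19
f 12 42 39
f 42 11 35
f 39 35 3
f 42 35 39
f 11 37 36
f 37 8 24
f 36 24 7
f 37 24 36
f 8 23 28
f 23 2 25
f 28 25 9
f 23 25 28
f 4 30 16
f 30 10 31
f 16 31 5
f 30 31 16
f 4 16 14
f 16 5 15
f 14 15 3
f 16 15 14
f 4 14 21
f 14 3 20
f 21 20 7
f 14 20 21
f 4 21 26
f 21 7 27
f 26 27 9
f 21 27 26
f 4 26 30
f 26 9 33
f 30 33 10
f 26 33 30
f 5 31 19
f 31 10 32
f 19 32 6
f 31 32 19
f 3 15 39
f 15 5 40
f 39 40 12
f 15 40 39
f 7 20 36
f 20 3 35
f 36 35 11
f 20 35 36
f 9 27 28
f 27 7 24
f 28 24 8
f 27 24 28
f 10 33 29
f 33 9 25
f 29 25 2
f 33 25 29
f 44 43 47
f 44 47 45
f 45 47 48
f 45 48 46
f 47 43 49
f 47 49 48
f 48 49 50
f 48 50 46
f 49 43 51
f 49 51 50
f 50 51 52
f 50 52 46
f 51 43 53
f 51 53 52
f 52 53 54
f 52 54 46
f 53 43 55
f 53 55 54
f 54 55 56
f 54 56 46
f 55 43 57
f 55 57 56
f 56 57 58
f 56 58 46
f 57 43 59
f 57 59 58
f 58 59 60
f 58 60 46
f 59 43 61
f 59 61 60
f 60 61 62
f 60 62 46
f 61 43 63
f 61 63 62
f 62 63 64
f 62 64 46
f 63 43 65
f 63 65 64
f 64 65 66
f 64 66 46
f 65 43 67
f 65 67 66
f 66 67 68
f 66 68 46
f 67 43 69
f 67 69 68
f 68 69 70
f 68 70 46
f 69 43 71
f 69 71 70
f 70 71 72
f 70 72 46
f 71 43 73
f 71 73 72
f 72 73 74
f 72 74 46
f 73 43 75
f 73 75 74
f 74 75 76
f 74 76 46
f 75 43 44
f 75 44 76
f 76 44 45
f 76 45 46
f 78 77 81
f 78 81 79
f 79 81 82
f 79 82 80
f 81 77 83
f 81 83 82
f 82 83 84
f 82 84 80
f 83 77 85
f 83 85 84
f 84 85 86
f 84 86 80
f 85 77 87
f 85 87 86
f 86 87 88
f 86 88 80
f 87 77 89
f 87 89 88
f 88 89 90
f 88 90 80
f 89 77 91
f 89 91 90
f 90 91 92
f 90 92 80
f 91 77 93
f 91 93 92
f 92 93 94
f 92 94 80
f 93 77 95
f 93 95 94
f 94 95 96
f 94 96 80
f 95 77 97
f 95 97 96
f 96 97 98
f 96 98 80
f 97 77 99
f 97 99 98
f 98 99 100
f 98 100 80
f 99 77 101
f 99 101 100
f 100 101 102
f 100 102 80
f 101 77 78
f 101 78 102
f 102 78 79
f 102 79 80



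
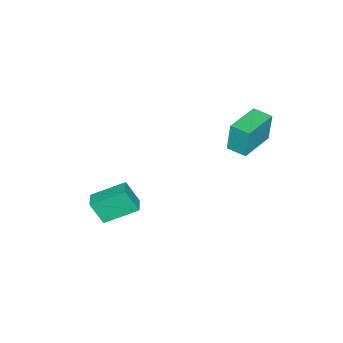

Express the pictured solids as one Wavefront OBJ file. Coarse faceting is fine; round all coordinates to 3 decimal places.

v 3.648 -2.192 -4.801
v 3.764 -2.813 -3.642
v 2.789 -0.855 -3.999
v 2.906 -1.476 -2.84
v 4.414 -1.784 -4.66
v 4.531 -2.405 -3.501
v 3.556 -0.447 -3.858
v 3.672 -1.068 -2.699
v 0.413 3.354 0.912
v 0.313 3.451 2.385
v 0.524 4.296 0.857
v 0.424 4.393 2.33
v 2.236 3.147 1.05
v 2.136 3.244 2.523
v 2.347 4.089 0.995
v 2.247 4.186 2.468
f 2 4 1
f 5 2 1
f 1 4 3
f 3 5 1
f 2 8 4
f 6 2 5
f 6 8 2
f 4 8 3
f 7 5 3
f 3 8 7
f 7 6 5
f 8 6 7
f 10 12 9
f 13 10 9
f 9 12 11
f 11 13 9
f 10 16 12
f 14 10 13
f 14 16 10
f 12 16 11
f 15 13 11
f 11 16 15
f 15 14 13
f 16 14 15



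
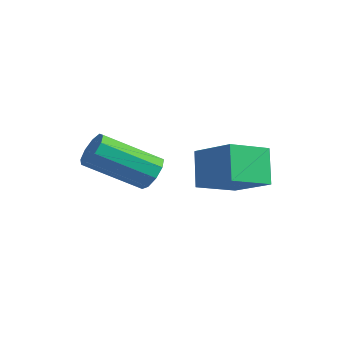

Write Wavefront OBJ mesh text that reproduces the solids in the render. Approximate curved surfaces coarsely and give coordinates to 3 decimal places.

v -1.549 1.265 1.166
v -1.049 1.218 1.61
v -2.172 -0.213 2.719
v -2.671 -0.165 2.274
v -1.342 1.547 1.738
v -2.465 0.116 2.846
v -1.731 1.744 1.598
v -2.854 0.313 2.706
v -2.035 1.717 1.256
v -3.158 0.286 2.364
v -2.111 1.479 0.872
v -3.234 0.048 1.98
v -1.924 1.141 0.625
v -3.047 -0.29 1.733
v -1.561 0.861 0.631
v -2.684 -0.569 1.74
v -1.192 0.771 0.888
v -2.315 -0.66 1.996
v -0.99 0.911 1.274
v -2.113 -0.519 2.383
v -1.197 4.363 1.059
v -1.451 2.924 1.606
v 0.301 4.403 1.863
v 0.046 2.964 2.409
v -0.566 3.816 -0.089
v -0.821 2.377 0.457
v 0.931 3.856 0.714
v 0.677 2.417 1.261
f 2 1 5
f 2 5 3
f 3 5 6
f 3 6 4
f 5 1 7
f 5 7 6
f 6 7 8
f 6 8 4
f 7 1 9
f 7 9 8
f 8 9 10
f 8 10 4
f 9 1 11
f 9 11 10
f 10 11 12
f 10 12 4
f 11 1 13
f 11 13 12
f 12 13 14
f 12 14 4
f 13 1 15
f 13 15 14
f 14 15 16
f 14 16 4
f 15 1 17
f 15 17 16
f 16 17 18
f 16 18 4
f 17 1 19
f 17 19 18
f 18 19 20
f 18 20 4
f 19 1 2
f 19 2 20
f 20 2 3
f 20 3 4
f 22 24 21
f 25 22 21
f 21 24 23
f 23 25 21
f 22 28 24
f 26 22 25
f 26 28 22
f 24 28 23
f 27 25 23
f 23 28 27
f 27 26 25
f 28 26 27



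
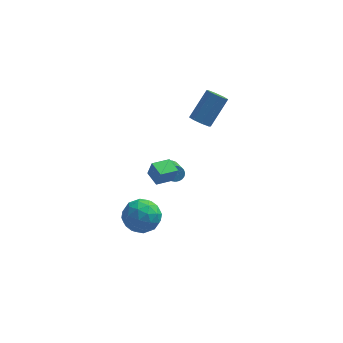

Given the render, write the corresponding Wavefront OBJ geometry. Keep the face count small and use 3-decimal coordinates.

v -1.705 4.695 -3.788
v -1.283 4.915 -3.604
v -0.893 3.344 -2.628
v -1.315 3.125 -2.812
v -1.428 4.969 -3.459
v -1.037 3.398 -2.483
v -1.62 4.976 -3.371
v -1.23 3.405 -2.395
v -1.828 4.934 -3.354
v -1.437 3.364 -2.378
v -2.014 4.851 -3.413
v -1.624 3.281 -2.437
v -2.147 4.742 -3.537
v -1.756 3.171 -2.561
v -2.203 4.624 -3.704
v -1.813 3.053 -2.728
v -2.173 4.518 -3.886
v -1.783 2.948 -2.91
v -2.063 4.443 -4.05
v -1.672 2.873 -3.074
v -1.89 4.412 -4.17
v -1.5 2.841 -3.194
v -1.686 4.43 -4.223
v -1.295 2.859 -3.247
v -1.485 4.493 -4.201
v -1.094 2.923 -3.225
v -1.322 4.592 -4.108
v -0.931 3.021 -3.132
v -1.225 4.708 -3.959
v -0.835 3.138 -2.983
v -1.211 4.822 -3.781
v -0.821 3.252 -2.805
v -1.904 -2.043 0.966
v -1.675 -2.135 1.842
v -2.398 -1.307 1.172
v -2.169 -1.399 2.048
v -1.071 -1.441 0.812
v -0.842 -1.533 1.688
v -1.565 -0.705 1.018
v -1.336 -0.797 1.894
v -2.151 -1.64 -1.247
v -1.596 -2.513 -0.963
v -3.604 -2.587 -1.317
v -3.049 -3.46 -1.033
v -3.203 -2.669 -0.326
v -2.305 -2.083 -0.282
v -2.895 -3.017 -1.998
v -1.997 -2.431 -1.954
v -2.056 -3.363 -1.427
v -2.246 -3.148 -0.394
v -2.954 -1.952 -1.886
v -3.144 -1.737 -0.853
v -1.746 -1.993 -1.099
v -3.454 -3.107 -1.181
v -3.544 -2.642 -0.766
v -3.218 -3.155 -0.599
v -2.163 -1.741 -0.699
v -1.837 -2.254 -0.532
v -2.781 -2.345 -0.157
v -3.363 -2.846 -1.748
v -3.037 -3.359 -1.581
v -1.982 -1.945 -1.681
v -1.656 -2.458 -1.514
v -2.419 -2.755 -2.123
v -1.69 -3.006 -1.205
v -2.544 -3.563 -1.246
v -2.453 -3.303 -1.813
v -1.926 -2.958 -1.787
v -1.802 -2.88 -0.597
v -2.656 -3.436 -0.638
v -2.746 -2.971 -0.223
v -2.219 -2.627 -0.197
v -2.072 -3.38 -0.87
v -2.544 -1.664 -1.642
v -3.398 -2.22 -1.683
v -2.981 -2.473 -2.083
v -2.454 -2.129 -2.057
v -2.656 -1.537 -1.034
v -3.51 -2.094 -1.075
v -3.274 -2.142 -0.493
v -2.747 -1.797 -0.467
v -3.128 -1.72 -1.41
v -0.002 2.293 2.293
v 0.552 2.251 1.996
v 1.376 3.244 3.39
v 0.822 3.287 3.687
v 0.302 2.642 1.865
v 1.126 3.635 3.259
v -0.126 2.829 1.985
v 0.698 3.822 3.379
v -0.481 2.702 2.285
v 0.343 3.695 3.679
v -0.556 2.336 2.59
v 0.268 3.329 3.984
v -0.306 1.945 2.721
v 0.518 2.938 4.115
v 0.122 1.758 2.601
v 0.946 2.751 3.995
v 0.477 1.885 2.301
v 1.301 2.878 3.695
f 2 1 5
f 2 5 3
f 3 5 6
f 3 6 4
f 5 1 7
f 5 7 6
f 6 7 8
f 6 8 4
f 7 1 9
f 7 9 8
f 8 9 10
f 8 10 4
f 9 1 11
f 9 11 10
f 10 11 12
f 10 12 4
f 11 1 13
f 11 13 12
f 12 13 14
f 12 14 4
f 13 1 15
f 13 15 14
f 14 15 16
f 14 16 4
f 15 1 17
f 15 17 16
f 16 17 18
f 16 18 4
f 17 1 19
f 17 19 18
f 18 19 20
f 18 20 4
f 19 1 21
f 19 21 20
f 20 21 22
f 20 22 4
f 21 1 23
f 21 23 22
f 22 23 24
f 22 24 4
f 23 1 25
f 23 25 24
f 24 25 26
f 24 26 4
f 25 1 27
f 25 27 26
f 26 27 28
f 26 28 4
f 27 1 29
f 27 29 28
f 28 29 30
f 28 30 4
f 29 1 31
f 29 31 30
f 30 31 32
f 30 32 4
f 31 1 2
f 31 2 32
f 32 2 3
f 32 3 4
f 34 36 33
f 37 34 33
f 33 36 35
f 35 37 33
f 34 40 36
f 38 34 37
f 38 40 34
f 36 40 35
f 39 37 35
f 35 40 39
f 39 38 37
f 40 38 39
f 41 78 57
f 78 52 81
f 57 81 46
f 78 81 57
f 41 57 53
f 57 46 58
f 53 58 42
f 57 58 53
f 41 53 62
f 53 42 63
f 62 63 48
f 53 63 62
f 41 62 74
f 62 48 77
f 74 77 51
f 62 77 74
f 41 74 78
f 74 51 82
f 78 82 52
f 74 82 78
f 42 58 69
f 58 46 72
f 69 72 50
f 58 72 69
f 46 81 59
f 81 52 80
f 59 80 45
f 81 80 59
f 52 82 79
f 82 51 75
f 79 75 43
f 82 75 79
f 51 77 76
f 77 48 64
f 76 64 47
f 77 64 76
f 48 63 68
f 63 42 65
f 68 65 49
f 63 65 68
f 44 70 56
f 70 50 71
f 56 71 45
f 70 71 56
f 44 56 54
f 56 45 55
f 54 55 43
f 56 55 54
f 44 54 61
f 54 43 60
f 61 60 47
f 54 60 61
f 44 61 66
f 61 47 67
f 66 67 49
f 61 67 66
f 44 66 70
f 66 49 73
f 70 73 50
f 66 73 70
f 45 71 59
f 71 50 72
f 59 72 46
f 71 72 59
f 43 55 79
f 55 45 80
f 79 80 52
f 55 80 79
f 47 60 76
f 60 43 75
f 76 75 51
f 60 75 76
f 49 67 68
f 67 47 64
f 68 64 48
f 67 64 68
f 50 73 69
f 73 49 65
f 69 65 42
f 73 65 69
f 84 83 87
f 84 87 85
f 85 87 88
f 85 88 86
f 87 83 89
f 87 89 88
f 88 89 90
f 88 90 86
f 89 83 91
f 89 91 90
f 90 91 92
f 90 92 86
f 91 83 93
f 91 93 92
f 92 93 94
f 92 94 86
f 93 83 95
f 93 95 94
f 94 95 96
f 94 96 86
f 95 83 97
f 95 97 96
f 96 97 98
f 96 98 86
f 97 83 99
f 97 99 98
f 98 99 100
f 98 100 86
f 99 83 84
f 99 84 100
f 100 84 85
f 100 85 86



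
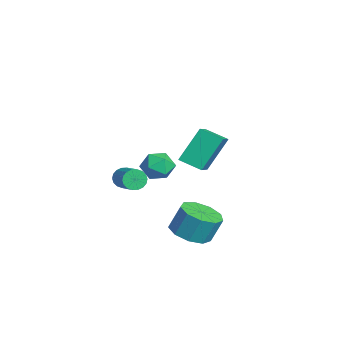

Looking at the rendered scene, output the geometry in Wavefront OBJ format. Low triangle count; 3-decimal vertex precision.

v -3.754 -3.403 -3.599
v -3.528 -3.781 -3.976
v -2.22 -3.556 -3.418
v -2.446 -3.177 -3.041
v -3.512 -3.557 -4.103
v -2.204 -3.332 -3.545
v -3.545 -3.303 -4.131
v -2.236 -3.077 -3.573
v -3.618 -3.068 -4.053
v -2.31 -2.843 -3.495
v -3.719 -2.899 -3.885
v -2.411 -2.674 -3.327
v -3.826 -2.83 -3.661
v -2.518 -2.605 -3.103
v -3.92 -2.875 -3.424
v -2.611 -2.65 -2.866
v -3.98 -3.024 -3.222
v -2.672 -2.799 -2.664
v -3.996 -3.248 -3.095
v -2.688 -3.023 -2.537
v -3.964 -3.503 -3.067
v -2.655 -3.277 -2.509
v -3.89 -3.737 -3.145
v -2.582 -3.512 -2.587
v -3.789 -3.906 -3.313
v -2.481 -3.681 -2.755
v -3.682 -3.975 -3.537
v -2.374 -3.75 -2.979
v -3.589 -3.93 -3.774
v -2.28 -3.705 -3.216
v -0.232 -1.43 -0.803
v -0.674 -0.419 0.694
v 0.324 -0.565 -1.223
v -0.118 0.446 0.275
v 1.458 -2.066 0.125
v 1.016 -1.055 1.623
v 2.014 -1.201 -0.294
v 1.572 -0.19 1.203
v -3.189 -1.593 -2.646
v -2.48 -1.746 -3.093
v -2.78 -2.494 -1.687
v -2.071 -2.647 -2.134
v -2.181 -1.893 -1.755
v -2.434 -1.335 -2.348
v -2.826 -2.905 -2.432
v -3.079 -2.347 -3.025
v -2.256 -2.557 -2.96
v -1.857 -1.931 -2.542
v -3.403 -2.309 -2.238
v -3.004 -1.683 -1.82
v 2.176 -1.736 -3.907
v 3.12 -1.99 -3.836
v 3.167 -1.478 -2.641
v 2.224 -1.224 -2.713
v 3.067 -1.375 -4.097
v 3.115 -0.863 -2.903
v 2.598 -0.929 -4.27
v 2.645 -0.417 -3.075
v 1.931 -0.86 -4.272
v 1.978 -0.349 -3.078
v 1.379 -1.201 -4.104
v 1.426 -0.69 -2.91
v 1.2 -1.793 -3.844
v 1.247 -1.281 -2.65
v 1.478 -2.357 -3.613
v 1.525 -1.846 -2.419
v 2.083 -2.631 -3.52
v 2.13 -2.12 -2.326
v 2.731 -2.486 -3.608
v 2.779 -1.974 -2.413
f 2 1 5
f 2 5 3
f 3 5 6
f 3 6 4
f 5 1 7
f 5 7 6
f 6 7 8
f 6 8 4
f 7 1 9
f 7 9 8
f 8 9 10
f 8 10 4
f 9 1 11
f 9 11 10
f 10 11 12
f 10 12 4
f 11 1 13
f 11 13 12
f 12 13 14
f 12 14 4
f 13 1 15
f 13 15 14
f 14 15 16
f 14 16 4
f 15 1 17
f 15 17 16
f 16 17 18
f 16 18 4
f 17 1 19
f 17 19 18
f 18 19 20
f 18 20 4
f 19 1 21
f 19 21 20
f 20 21 22
f 20 22 4
f 21 1 23
f 21 23 22
f 22 23 24
f 22 24 4
f 23 1 25
f 23 25 24
f 24 25 26
f 24 26 4
f 25 1 27
f 25 27 26
f 26 27 28
f 26 28 4
f 27 1 29
f 27 29 28
f 28 29 30
f 28 30 4
f 29 1 2
f 29 2 30
f 30 2 3
f 30 3 4
f 32 34 31
f 35 32 31
f 31 34 33
f 33 35 31
f 32 38 34
f 36 32 35
f 36 38 32
f 34 38 33
f 37 35 33
f 33 38 37
f 37 36 35
f 38 36 37
f 39 50 44
f 39 44 40
f 39 40 46
f 39 46 49
f 39 49 50
f 40 44 48
f 44 50 43
f 50 49 41
f 49 46 45
f 46 40 47
f 42 48 43
f 42 43 41
f 42 41 45
f 42 45 47
f 42 47 48
f 43 48 44
f 41 43 50
f 45 41 49
f 47 45 46
f 48 47 40
f 52 51 55
f 52 55 53
f 53 55 56
f 53 56 54
f 55 51 57
f 55 57 56
f 56 57 58
f 56 58 54
f 57 51 59
f 57 59 58
f 58 59 60
f 58 60 54
f 59 51 61
f 59 61 60
f 60 61 62
f 60 62 54
f 61 51 63
f 61 63 62
f 62 63 64
f 62 64 54
f 63 51 65
f 63 65 64
f 64 65 66
f 64 66 54
f 65 51 67
f 65 67 66
f 66 67 68
f 66 68 54
f 67 51 69
f 67 69 68
f 68 69 70
f 68 70 54
f 69 51 52
f 69 52 70
f 70 52 53
f 70 53 54



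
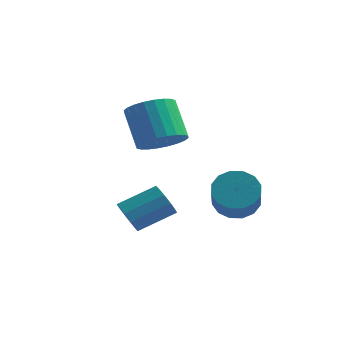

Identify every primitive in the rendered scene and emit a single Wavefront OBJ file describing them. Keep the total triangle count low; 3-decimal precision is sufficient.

v -1.638 -3.394 -3.176
v -1.1 -3.704 -3.476
v -0.123 -2.716 -2.744
v -0.662 -2.406 -2.444
v -1.228 -3.387 -3.731
v -0.252 -2.399 -2.999
v -1.514 -3.073 -3.774
v -0.537 -2.085 -3.042
v -1.847 -2.881 -3.589
v -0.87 -1.894 -2.856
v -2.1 -2.886 -3.246
v -1.124 -1.898 -2.513
v -2.177 -3.084 -2.876
v -1.2 -2.096 -2.144
v -2.048 -3.401 -2.621
v -1.072 -2.413 -1.889
v -1.763 -3.715 -2.578
v -0.786 -2.727 -1.846
v -1.43 -3.906 -2.764
v -0.453 -2.919 -2.031
v -1.176 -3.902 -3.107
v -0.2 -2.914 -2.374
v -2.124 -0.183 -0.655
v -1.312 0.242 -0.338
v -2.183 0.827 1.112
v -2.996 0.403 0.795
v -1.465 0.52 -0.543
v -2.337 1.105 0.907
v -1.719 0.692 -0.765
v -2.591 1.277 0.685
v -2.035 0.731 -0.97
v -2.906 1.316 0.48
v -2.364 0.63 -1.127
v -3.236 1.215 0.323
v -2.657 0.406 -1.213
v -3.528 0.991 0.238
v -2.869 0.092 -1.213
v -3.74 0.677 0.237
v -2.967 -0.263 -1.129
v -3.838 0.322 0.321
v -2.937 -0.607 -0.972
v -3.808 -0.022 0.478
v -2.783 -0.885 -0.767
v -3.655 -0.3 0.683
v -2.529 -1.057 -0.545
v -3.401 -0.472 0.905
v -2.214 -1.096 -0.34
v -3.085 -0.511 1.11
v -1.884 -0.995 -0.183
v -2.756 -0.41 1.267
v -1.592 -0.771 -0.098
v -2.463 -0.186 1.353
v -1.38 -0.457 -0.097
v -2.251 0.128 1.353
v -1.282 -0.102 -0.181
v -2.153 0.483 1.269
v 0.452 0.606 -3.262
v 1.173 0.571 -3.783
v 1.889 -0.802 -2.699
v 1.168 -0.766 -2.178
v 1.276 0.881 -3.458
v 1.991 -0.492 -2.374
v 1.158 1.118 -3.081
v 1.873 -0.255 -1.996
v 0.851 1.217 -2.752
v 1.566 -0.156 -1.668
v 0.437 1.153 -2.56
v 1.153 -0.22 -1.476
v 0.027 0.942 -2.556
v 0.743 -0.43 -1.472
v -0.269 0.642 -2.741
v 0.447 -0.731 -1.657
v -0.371 0.332 -3.066
v 0.344 -1.041 -1.982
v -0.253 0.095 -3.444
v 0.462 -1.278 -2.359
v 0.054 -0.004 -3.772
v 0.769 -1.377 -2.688
v 0.467 0.06 -3.964
v 1.183 -1.313 -2.88
v 0.877 0.27 -3.968
v 1.593 -1.102 -2.884
f 2 1 5
f 2 5 3
f 3 5 6
f 3 6 4
f 5 1 7
f 5 7 6
f 6 7 8
f 6 8 4
f 7 1 9
f 7 9 8
f 8 9 10
f 8 10 4
f 9 1 11
f 9 11 10
f 10 11 12
f 10 12 4
f 11 1 13
f 11 13 12
f 12 13 14
f 12 14 4
f 13 1 15
f 13 15 14
f 14 15 16
f 14 16 4
f 15 1 17
f 15 17 16
f 16 17 18
f 16 18 4
f 17 1 19
f 17 19 18
f 18 19 20
f 18 20 4
f 19 1 21
f 19 21 20
f 20 21 22
f 20 22 4
f 21 1 2
f 21 2 22
f 22 2 3
f 22 3 4
f 24 23 27
f 24 27 25
f 25 27 28
f 25 28 26
f 27 23 29
f 27 29 28
f 28 29 30
f 28 30 26
f 29 23 31
f 29 31 30
f 30 31 32
f 30 32 26
f 31 23 33
f 31 33 32
f 32 33 34
f 32 34 26
f 33 23 35
f 33 35 34
f 34 35 36
f 34 36 26
f 35 23 37
f 35 37 36
f 36 37 38
f 36 38 26
f 37 23 39
f 37 39 38
f 38 39 40
f 38 40 26
f 39 23 41
f 39 41 40
f 40 41 42
f 40 42 26
f 41 23 43
f 41 43 42
f 42 43 44
f 42 44 26
f 43 23 45
f 43 45 44
f 44 45 46
f 44 46 26
f 45 23 47
f 45 47 46
f 46 47 48
f 46 48 26
f 47 23 49
f 47 49 48
f 48 49 50
f 48 50 26
f 49 23 51
f 49 51 50
f 50 51 52
f 50 52 26
f 51 23 53
f 51 53 52
f 52 53 54
f 52 54 26
f 53 23 55
f 53 55 54
f 54 55 56
f 54 56 26
f 55 23 24
f 55 24 56
f 56 24 25
f 56 25 26
f 58 57 61
f 58 61 59
f 59 61 62
f 59 62 60
f 61 57 63
f 61 63 62
f 62 63 64
f 62 64 60
f 63 57 65
f 63 65 64
f 64 65 66
f 64 66 60
f 65 57 67
f 65 67 66
f 66 67 68
f 66 68 60
f 67 57 69
f 67 69 68
f 68 69 70
f 68 70 60
f 69 57 71
f 69 71 70
f 70 71 72
f 70 72 60
f 71 57 73
f 71 73 72
f 72 73 74
f 72 74 60
f 73 57 75
f 73 75 74
f 74 75 76
f 74 76 60
f 75 57 77
f 75 77 76
f 76 77 78
f 76 78 60
f 77 57 79
f 77 79 78
f 78 79 80
f 78 80 60
f 79 57 81
f 79 81 80
f 80 81 82
f 80 82 60
f 81 57 58
f 81 58 82
f 82 58 59
f 82 59 60



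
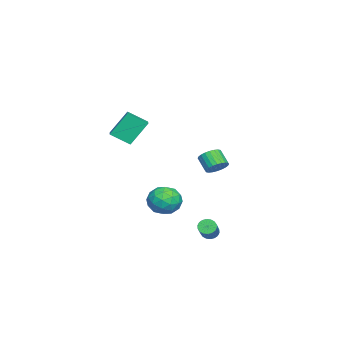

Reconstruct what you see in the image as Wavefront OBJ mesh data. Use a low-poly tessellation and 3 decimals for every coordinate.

v 0.14 -1.248 4.302
v 0.343 -2.45 5.086
v 1.048 -0.985 4.47
v 1.251 -2.187 5.254
v 0.709 -2.193 2.706
v 0.912 -3.395 3.49
v 1.617 -1.93 2.874
v 1.82 -3.132 3.658
v -4.521 -0.82 -4.283
v -3.814 -0.097 -3.641
v -3.566 -2.363 -3.599
v -2.859 -1.64 -2.957
v -4.015 -1.761 -2.665
v -4.605 -0.807 -3.088
v -2.775 -1.653 -4.152
v -3.365 -0.699 -4.575
v -2.734 -0.612 -3.56
v -3.501 -0.679 -2.64
v -3.879 -1.781 -4.6
v -4.646 -1.848 -3.68
v -4.251 -0.323 -4.022
v -3.129 -2.137 -3.218
v -3.808 -2.208 -3.047
v -3.392 -1.783 -2.669
v -4.717 -0.74 -3.697
v -4.301 -0.316 -3.319
v -4.419 -1.294 -2.746
v -3.079 -2.144 -3.921
v -2.663 -1.72 -3.543
v -3.988 -0.677 -4.571
v -3.572 -0.252 -4.193
v -2.961 -1.166 -4.494
v -3.201 -0.201 -3.597
v -2.639 -1.108 -3.195
v -2.59 -1.115 -3.897
v -2.937 -0.554 -4.146
v -3.651 -0.24 -3.056
v -3.09 -1.147 -2.654
v -3.77 -1.218 -2.483
v -4.117 -0.657 -2.731
v -3.017 -0.542 -3.009
v -4.29 -1.313 -4.586
v -3.729 -2.22 -4.184
v -3.263 -1.803 -4.509
v -3.61 -1.242 -4.757
v -4.741 -1.352 -4.045
v -4.179 -2.259 -3.643
v -4.443 -1.906 -3.094
v -4.79 -1.345 -3.343
v -4.363 -1.918 -4.231
v 0.142 2.561 -4.433
v 0.473 2.412 -4.886
v 1.988 2.59 -3.84
v 1.658 2.739 -3.387
v 0.458 2.668 -4.908
v 1.973 2.847 -3.862
v 0.38 2.904 -4.836
v 1.895 3.082 -3.79
v 0.255 3.071 -4.684
v 1.771 3.25 -3.638
v 0.108 3.138 -4.482
v 1.624 3.316 -3.436
v -0.032 3.09 -4.271
v 1.483 3.268 -3.225
v -0.138 2.937 -4.092
v 1.378 3.116 -3.046
v -0.188 2.71 -3.98
v 1.327 2.888 -2.934
v -0.173 2.453 -3.958
v 1.342 2.632 -2.912
v -0.095 2.218 -4.03
v 1.42 2.396 -2.984
v 0.029 2.05 -4.182
v 1.545 2.229 -3.136
v 0.176 1.984 -4.384
v 1.692 2.162 -3.338
v 0.317 2.032 -4.595
v 1.832 2.21 -3.549
v 0.422 2.184 -4.774
v 1.938 2.363 -3.728
v -0.083 2.934 0.821
v 0.483 3.06 1.312
v -0.092 2.453 2.13
v -0.657 2.326 1.639
v 0.309 3.294 1.363
v -0.266 2.687 2.182
v 0.074 3.474 1.332
v -0.5 2.866 2.15
v -0.184 3.571 1.223
v -0.758 2.963 2.041
v -0.426 3.571 1.053
v -1.001 2.963 1.871
v -0.617 3.474 0.847
v -1.191 2.866 1.665
v -0.726 3.295 0.637
v -1.3 2.687 1.455
v -0.737 3.061 0.456
v -1.312 2.453 1.274
v -0.648 2.807 0.33
v -1.223 2.2 1.148
v -0.474 2.573 0.278
v -1.049 1.966 1.097
v -0.24 2.394 0.31
v -0.814 1.786 1.128
v 0.018 2.297 0.419
v -0.556 1.689 1.237
v 0.261 2.297 0.589
v -0.314 1.689 1.407
v 0.451 2.394 0.795
v -0.123 1.786 1.613
v 0.56 2.573 1.005
v -0.014 1.965 1.823
v 0.572 2.807 1.186
v -0.003 2.199 2.004
f 2 4 1
f 5 2 1
f 1 4 3
f 3 5 1
f 2 8 4
f 6 2 5
f 6 8 2
f 4 8 3
f 7 5 3
f 3 8 7
f 7 6 5
f 8 6 7
f 9 46 25
f 46 20 49
f 25 49 14
f 46 49 25
f 9 25 21
f 25 14 26
f 21 26 10
f 25 26 21
f 9 21 30
f 21 10 31
f 30 31 16
f 21 31 30
f 9 30 42
f 30 16 45
f 42 45 19
f 30 45 42
f 9 42 46
f 42 19 50
f 46 50 20
f 42 50 46
f 10 26 37
f 26 14 40
f 37 40 18
f 26 40 37
f 14 49 27
f 49 20 48
f 27 48 13
f 49 48 27
f 20 50 47
f 50 19 43
f 47 43 11
f 50 43 47
f 19 45 44
f 45 16 32
f 44 32 15
f 45 32 44
f 16 31 36
f 31 10 33
f 36 33 17
f 31 33 36
f 12 38 24
f 38 18 39
f 24 39 13
f 38 39 24
f 12 24 22
f 24 13 23
f 22 23 11
f 24 23 22
f 12 22 29
f 22 11 28
f 29 28 15
f 22 28 29
f 12 29 34
f 29 15 35
f 34 35 17
f 29 35 34
f 12 34 38
f 34 17 41
f 38 41 18
f 34 41 38
f 13 39 27
f 39 18 40
f 27 40 14
f 39 40 27
f 11 23 47
f 23 13 48
f 47 48 20
f 23 48 47
f 15 28 44
f 28 11 43
f 44 43 19
f 28 43 44
f 17 35 36
f 35 15 32
f 36 32 16
f 35 32 36
f 18 41 37
f 41 17 33
f 37 33 10
f 41 33 37
f 52 51 55
f 52 55 53
f 53 55 56
f 53 56 54
f 55 51 57
f 55 57 56
f 56 57 58
f 56 58 54
f 57 51 59
f 57 59 58
f 58 59 60
f 58 60 54
f 59 51 61
f 59 61 60
f 60 61 62
f 60 62 54
f 61 51 63
f 61 63 62
f 62 63 64
f 62 64 54
f 63 51 65
f 63 65 64
f 64 65 66
f 64 66 54
f 65 51 67
f 65 67 66
f 66 67 68
f 66 68 54
f 67 51 69
f 67 69 68
f 68 69 70
f 68 70 54
f 69 51 71
f 69 71 70
f 70 71 72
f 70 72 54
f 71 51 73
f 71 73 72
f 72 73 74
f 72 74 54
f 73 51 75
f 73 75 74
f 74 75 76
f 74 76 54
f 75 51 77
f 75 77 76
f 76 77 78
f 76 78 54
f 77 51 79
f 77 79 78
f 78 79 80
f 78 80 54
f 79 51 52
f 79 52 80
f 80 52 53
f 80 53 54
f 82 81 85
f 82 85 83
f 83 85 86
f 83 86 84
f 85 81 87
f 85 87 86
f 86 87 88
f 86 88 84
f 87 81 89
f 87 89 88
f 88 89 90
f 88 90 84
f 89 81 91
f 89 91 90
f 90 91 92
f 90 92 84
f 91 81 93
f 91 93 92
f 92 93 94
f 92 94 84
f 93 81 95
f 93 95 94
f 94 95 96
f 94 96 84
f 95 81 97
f 95 97 96
f 96 97 98
f 96 98 84
f 97 81 99
f 97 99 98
f 98 99 100
f 98 100 84
f 99 81 101
f 99 101 100
f 100 101 102
f 100 102 84
f 101 81 103
f 101 103 102
f 102 103 104
f 102 104 84
f 103 81 105
f 103 105 104
f 104 105 106
f 104 106 84
f 105 81 107
f 105 107 106
f 106 107 108
f 106 108 84
f 107 81 109
f 107 109 108
f 108 109 110
f 108 110 84
f 109 81 111
f 109 111 110
f 110 111 112
f 110 112 84
f 111 81 113
f 111 113 112
f 112 113 114
f 112 114 84
f 113 81 82
f 113 82 114
f 114 82 83
f 114 83 84



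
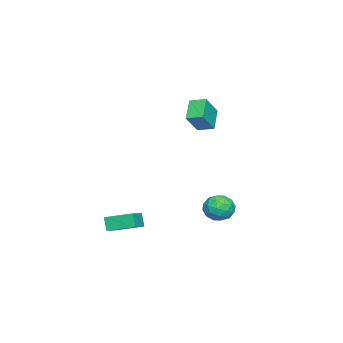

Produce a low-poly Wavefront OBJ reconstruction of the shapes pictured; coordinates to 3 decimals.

v -4.046 -0.145 3.446
v -2.926 -0.446 4.703
v -4.043 0.906 3.696
v -2.924 0.605 4.953
v -2.836 0.095 2.427
v -1.717 -0.206 3.684
v -2.834 1.146 2.677
v -1.714 0.845 3.934
v -1.781 2.87 -3.013
v -0.948 2.454 -2.572
v -2.092 1.426 -3.788
v -1.259 1.01 -3.347
v -2.081 1.247 -2.773
v -1.889 2.139 -2.294
v -1.151 1.741 -4.066
v -0.959 2.633 -3.587
v -0.558 1.756 -3.223
v -1.133 1.451 -2.424
v -1.907 2.429 -3.936
v -2.482 2.124 -3.137
v -1.337 2.788 -2.725
v -1.703 1.092 -3.635
v -2.186 1.231 -3.298
v -1.696 0.986 -3.039
v -1.891 2.603 -2.561
v -1.401 2.359 -2.302
v -2.067 1.65 -2.42
v -1.639 1.521 -4.058
v -1.149 1.277 -3.799
v -1.344 2.894 -3.321
v -0.854 2.649 -3.062
v -0.973 2.23 -3.94
v -0.619 2.134 -2.848
v -0.801 1.285 -3.303
v -0.738 1.715 -3.726
v -0.625 2.239 -3.444
v -0.956 1.954 -2.378
v -1.139 1.106 -2.834
v -1.622 1.245 -2.496
v -1.51 1.77 -2.215
v -0.727 1.544 -2.761
v -1.901 2.774 -3.526
v -2.084 1.926 -3.982
v -1.53 2.11 -4.145
v -1.418 2.635 -3.864
v -2.239 2.595 -3.057
v -2.421 1.746 -3.512
v -2.415 1.641 -2.916
v -2.302 2.165 -2.634
v -2.313 2.336 -3.599
v 1.075 -3.516 -4.799
v 0.742 -3.817 -3.905
v 0.856 -1.809 -4.306
v 0.523 -2.11 -3.412
v 2.477 -3.49 -4.268
v 2.144 -3.791 -3.374
v 2.258 -1.783 -3.775
v 1.925 -2.084 -2.881
f 2 4 1
f 5 2 1
f 1 4 3
f 3 5 1
f 2 8 4
f 6 2 5
f 6 8 2
f 4 8 3
f 7 5 3
f 3 8 7
f 7 6 5
f 8 6 7
f 9 46 25
f 46 20 49
f 25 49 14
f 46 49 25
f 9 25 21
f 25 14 26
f 21 26 10
f 25 26 21
f 9 21 30
f 21 10 31
f 30 31 16
f 21 31 30
f 9 30 42
f 30 16 45
f 42 45 19
f 30 45 42
f 9 42 46
f 42 19 50
f 46 50 20
f 42 50 46
f 10 26 37
f 26 14 40
f 37 40 18
f 26 40 37
f 14 49 27
f 49 20 48
f 27 48 13
f 49 48 27
f 20 50 47
f 50 19 43
f 47 43 11
f 50 43 47
f 19 45 44
f 45 16 32
f 44 32 15
f 45 32 44
f 16 31 36
f 31 10 33
f 36 33 17
f 31 33 36
f 12 38 24
f 38 18 39
f 24 39 13
f 38 39 24
f 12 24 22
f 24 13 23
f 22 23 11
f 24 23 22
f 12 22 29
f 22 11 28
f 29 28 15
f 22 28 29
f 12 29 34
f 29 15 35
f 34 35 17
f 29 35 34
f 12 34 38
f 34 17 41
f 38 41 18
f 34 41 38
f 13 39 27
f 39 18 40
f 27 40 14
f 39 40 27
f 11 23 47
f 23 13 48
f 47 48 20
f 23 48 47
f 15 28 44
f 28 11 43
f 44 43 19
f 28 43 44
f 17 35 36
f 35 15 32
f 36 32 16
f 35 32 36
f 18 41 37
f 41 17 33
f 37 33 10
f 41 33 37
f 52 54 51
f 55 52 51
f 51 54 53
f 53 55 51
f 52 58 54
f 56 52 55
f 56 58 52
f 54 58 53
f 57 55 53
f 53 58 57
f 57 56 55
f 58 56 57



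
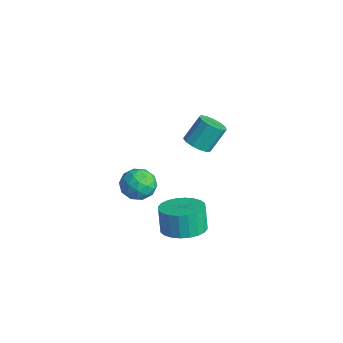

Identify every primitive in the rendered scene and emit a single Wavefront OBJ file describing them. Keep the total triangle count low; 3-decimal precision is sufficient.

v -3.995 -0.35 -1.643
v -3.285 -0.714 -1.411
v -4.635 -1.526 -1.529
v -3.925 -1.89 -1.297
v -4.297 -1.346 -0.792
v -3.901 -0.619 -0.862
v -4.019 -1.621 -2.078
v -3.623 -0.894 -2.148
v -3.3 -1.5 -1.68
v -3.472 -1.329 -0.885
v -4.448 -0.911 -2.055
v -4.62 -0.74 -1.26
v -3.584 -0.429 -1.537
v -4.336 -1.811 -1.403
v -4.555 -1.491 -1.106
v -4.138 -1.705 -0.97
v -3.946 -0.373 -1.214
v -3.529 -0.587 -1.078
v -4.124 -0.958 -0.714
v -4.391 -1.653 -1.862
v -3.974 -1.867 -1.726
v -3.782 -0.535 -1.97
v -3.365 -0.749 -1.834
v -3.796 -1.282 -2.226
v -3.175 -1.105 -1.558
v -3.552 -1.796 -1.492
v -3.606 -1.638 -1.95
v -3.374 -1.211 -1.992
v -3.276 -1.004 -1.091
v -3.653 -1.696 -1.025
v -3.871 -1.376 -0.728
v -3.639 -0.948 -0.769
v -3.285 -1.466 -1.249
v -4.267 -0.544 -1.915
v -4.644 -1.236 -1.849
v -4.281 -1.292 -2.171
v -4.049 -0.864 -2.212
v -4.368 -0.444 -1.448
v -4.745 -1.135 -1.382
v -4.546 -1.029 -0.948
v -4.314 -0.602 -0.99
v -4.635 -0.774 -1.691
v 0.326 -1.213 -0.842
v 1.064 -1.744 -0.603
v 0.751 -1.678 0.502
v 0.014 -1.147 0.262
v 1.208 -1.407 -0.582
v 0.896 -1.342 0.523
v 1.218 -1.041 -0.6
v 0.906 -0.976 0.504
v 1.092 -0.701 -0.656
v 0.78 -0.636 0.449
v 0.85 -0.439 -0.74
v 0.538 -0.374 0.365
v 0.528 -0.294 -0.84
v 0.215 -0.229 0.265
v 0.175 -0.29 -0.94
v -0.137 -0.225 0.165
v -0.155 -0.426 -1.025
v -0.467 -0.361 0.08
v -0.411 -0.682 -1.082
v -0.724 -0.616 0.023
v -0.556 -1.018 -1.103
v -0.868 -0.953 0.002
v -0.566 -1.384 -1.084
v -0.878 -1.319 0.02
v -0.44 -1.724 -1.029
v -0.752 -1.659 0.076
v -0.198 -1.986 -0.945
v -0.51 -1.921 0.16
v 0.125 -2.131 -0.845
v -0.188 -2.066 0.26
v 0.477 -2.135 -0.745
v 0.165 -2.07 0.36
v 0.807 -1.999 -0.66
v 0.495 -1.934 0.445
v -0.811 -0.065 3.069
v -0.363 0.293 2.834
v -0.42 1.023 3.836
v -0.869 0.665 4.071
v -0.665 0.426 2.72
v -0.723 1.156 3.721
v -1.014 0.404 2.717
v -1.071 1.133 3.718
v -1.298 0.232 2.826
v -1.355 0.961 3.827
v -1.428 -0.034 3.012
v -1.485 0.695 4.013
v -1.362 -0.309 3.216
v -1.419 0.42 4.217
v -1.121 -0.507 3.374
v -1.178 0.222 4.375
v -0.782 -0.564 3.435
v -0.839 0.165 4.436
v -0.452 -0.463 3.38
v -0.509 0.266 4.381
v -0.236 -0.235 3.226
v -0.294 0.494 4.228
v -0.203 0.047 3.023
v -0.26 0.776 4.024
f 1 38 17
f 38 12 41
f 17 41 6
f 38 41 17
f 1 17 13
f 17 6 18
f 13 18 2
f 17 18 13
f 1 13 22
f 13 2 23
f 22 23 8
f 13 23 22
f 1 22 34
f 22 8 37
f 34 37 11
f 22 37 34
f 1 34 38
f 34 11 42
f 38 42 12
f 34 42 38
f 2 18 29
f 18 6 32
f 29 32 10
f 18 32 29
f 6 41 19
f 41 12 40
f 19 40 5
f 41 40 19
f 12 42 39
f 42 11 35
f 39 35 3
f 42 35 39
f 11 37 36
f 37 8 24
f 36 24 7
f 37 24 36
f 8 23 28
f 23 2 25
f 28 25 9
f 23 25 28
f 4 30 16
f 30 10 31
f 16 31 5
f 30 31 16
f 4 16 14
f 16 5 15
f 14 15 3
f 16 15 14
f 4 14 21
f 14 3 20
f 21 20 7
f 14 20 21
f 4 21 26
f 21 7 27
f 26 27 9
f 21 27 26
f 4 26 30
f 26 9 33
f 30 33 10
f 26 33 30
f 5 31 19
f 31 10 32
f 19 32 6
f 31 32 19
f 3 15 39
f 15 5 40
f 39 40 12
f 15 40 39
f 7 20 36
f 20 3 35
f 36 35 11
f 20 35 36
f 9 27 28
f 27 7 24
f 28 24 8
f 27 24 28
f 10 33 29
f 33 9 25
f 29 25 2
f 33 25 29
f 44 43 47
f 44 47 45
f 45 47 48
f 45 48 46
f 47 43 49
f 47 49 48
f 48 49 50
f 48 50 46
f 49 43 51
f 49 51 50
f 50 51 52
f 50 52 46
f 51 43 53
f 51 53 52
f 52 53 54
f 52 54 46
f 53 43 55
f 53 55 54
f 54 55 56
f 54 56 46
f 55 43 57
f 55 57 56
f 56 57 58
f 56 58 46
f 57 43 59
f 57 59 58
f 58 59 60
f 58 60 46
f 59 43 61
f 59 61 60
f 60 61 62
f 60 62 46
f 61 43 63
f 61 63 62
f 62 63 64
f 62 64 46
f 63 43 65
f 63 65 64
f 64 65 66
f 64 66 46
f 65 43 67
f 65 67 66
f 66 67 68
f 66 68 46
f 67 43 69
f 67 69 68
f 68 69 70
f 68 70 46
f 69 43 71
f 69 71 70
f 70 71 72
f 70 72 46
f 71 43 73
f 71 73 72
f 72 73 74
f 72 74 46
f 73 43 75
f 73 75 74
f 74 75 76
f 74 76 46
f 75 43 44
f 75 44 76
f 76 44 45
f 76 45 46
f 78 77 81
f 78 81 79
f 79 81 82
f 79 82 80
f 81 77 83
f 81 83 82
f 82 83 84
f 82 84 80
f 83 77 85
f 83 85 84
f 84 85 86
f 84 86 80
f 85 77 87
f 85 87 86
f 86 87 88
f 86 88 80
f 87 77 89
f 87 89 88
f 88 89 90
f 88 90 80
f 89 77 91
f 89 91 90
f 90 91 92
f 90 92 80
f 91 77 93
f 91 93 92
f 92 93 94
f 92 94 80
f 93 77 95
f 93 95 94
f 94 95 96
f 94 96 80
f 95 77 97
f 95 97 96
f 96 97 98
f 96 98 80
f 97 77 99
f 97 99 98
f 98 99 100
f 98 100 80
f 99 77 78
f 99 78 100
f 100 78 79
f 100 79 80



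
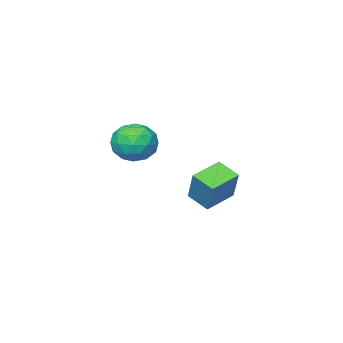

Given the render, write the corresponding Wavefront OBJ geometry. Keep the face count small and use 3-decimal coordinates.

v 1.234 1.436 1.522
v 1.655 2.136 0.645
v 2.985 0.624 1.715
v 3.406 1.324 0.838
v 3.101 1.804 1.894
v 2.019 2.305 1.774
v 2.621 0.455 0.586
v 1.539 0.956 0.466
v 2.512 1.529 0.066
v 2.809 2.363 0.874
v 1.831 0.397 1.486
v 2.128 1.231 2.294
v 1.291 1.857 1.066
v 3.349 0.903 1.294
v 3.17 1.185 1.914
v 3.418 1.597 1.399
v 1.505 1.957 1.73
v 1.752 2.368 1.214
v 2.603 2.173 1.949
v 2.888 0.392 1.146
v 3.135 0.803 0.63
v 1.222 1.163 0.961
v 1.47 1.575 0.446
v 2.037 0.587 0.411
v 2.042 1.912 0.211
v 3.071 1.435 0.324
v 2.61 0.924 0.176
v 1.974 1.218 0.106
v 2.217 2.402 0.686
v 3.246 1.925 0.799
v 3.067 2.207 1.42
v 2.431 2.502 1.349
v 2.721 2.046 0.346
v 1.394 0.835 1.561
v 2.423 0.358 1.674
v 2.209 0.258 1.011
v 1.573 0.553 0.94
v 1.569 1.325 2.036
v 2.598 0.848 2.149
v 2.666 1.542 2.254
v 2.03 1.836 2.184
v 1.919 0.714 2.014
v -4.356 -0.808 -3.682
v -3.883 0.124 -1.895
v -4.575 0.423 -4.266
v -4.102 1.355 -2.48
v -2.618 -0.735 -4.18
v -2.145 0.197 -2.394
v -2.837 0.496 -4.765
v -2.364 1.428 -2.978
f 1 38 17
f 38 12 41
f 17 41 6
f 38 41 17
f 1 17 13
f 17 6 18
f 13 18 2
f 17 18 13
f 1 13 22
f 13 2 23
f 22 23 8
f 13 23 22
f 1 22 34
f 22 8 37
f 34 37 11
f 22 37 34
f 1 34 38
f 34 11 42
f 38 42 12
f 34 42 38
f 2 18 29
f 18 6 32
f 29 32 10
f 18 32 29
f 6 41 19
f 41 12 40
f 19 40 5
f 41 40 19
f 12 42 39
f 42 11 35
f 39 35 3
f 42 35 39
f 11 37 36
f 37 8 24
f 36 24 7
f 37 24 36
f 8 23 28
f 23 2 25
f 28 25 9
f 23 25 28
f 4 30 16
f 30 10 31
f 16 31 5
f 30 31 16
f 4 16 14
f 16 5 15
f 14 15 3
f 16 15 14
f 4 14 21
f 14 3 20
f 21 20 7
f 14 20 21
f 4 21 26
f 21 7 27
f 26 27 9
f 21 27 26
f 4 26 30
f 26 9 33
f 30 33 10
f 26 33 30
f 5 31 19
f 31 10 32
f 19 32 6
f 31 32 19
f 3 15 39
f 15 5 40
f 39 40 12
f 15 40 39
f 7 20 36
f 20 3 35
f 36 35 11
f 20 35 36
f 9 27 28
f 27 7 24
f 28 24 8
f 27 24 28
f 10 33 29
f 33 9 25
f 29 25 2
f 33 25 29
f 44 46 43
f 47 44 43
f 43 46 45
f 45 47 43
f 44 50 46
f 48 44 47
f 48 50 44
f 46 50 45
f 49 47 45
f 45 50 49
f 49 48 47
f 50 48 49



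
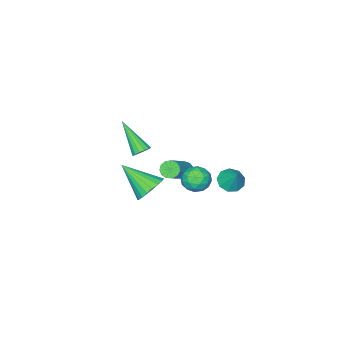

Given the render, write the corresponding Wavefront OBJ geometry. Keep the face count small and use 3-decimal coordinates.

v 0.285 2.393 0.72
v 0.802 1.703 0.742
v -0.442 1.817 -0.322
v 0.075 1.127 -0.3
v -0.469 1.279 0.351
v -0.02 1.635 0.995
v 0.38 1.885 -0.575
v 0.829 2.241 0.069
v 0.86 1.389 -0.059
v 0.336 1.014 0.514
v 0.024 2.506 -0.094
v -0.5 2.131 0.479
v 0.607 2.099 0.823
v -0.247 1.421 -0.403
v -0.567 1.51 -0.02
v -0.263 1.105 -0.007
v 0.124 2.059 0.972
v 0.428 1.653 0.984
v -0.319 1.404 0.755
v -0.068 1.867 -0.564
v 0.236 1.461 -0.552
v 0.623 2.415 0.427
v 0.927 2.01 0.44
v 0.679 2.116 -0.335
v 0.945 1.509 0.365
v 0.518 1.17 -0.248
v 0.697 1.616 -0.41
v 0.961 1.825 -0.031
v 0.637 1.288 0.701
v 0.21 0.95 0.089
v -0.11 1.039 0.472
v 0.154 1.248 0.85
v 0.671 1.104 0.23
v 0.15 2.57 0.331
v -0.277 2.232 -0.281
v 0.206 2.272 -0.43
v 0.47 2.481 -0.052
v -0.158 2.35 0.668
v -0.585 2.011 0.055
v -0.601 1.695 0.451
v -0.337 1.904 0.83
v -0.311 2.416 0.19
v 1.98 -0.407 2.244
v 2.37 -0.172 2.551
v 1.8 -2.033 3.716
v 2.126 -0.06 2.645
v 1.842 -0.042 2.631
v 1.595 -0.121 2.513
v 1.451 -0.277 2.324
v 1.449 -0.468 2.113
v 1.589 -0.643 1.937
v 1.834 -0.754 1.843
v 2.117 -0.773 1.857
v 2.364 -0.694 1.975
v 2.508 -0.538 2.164
v 2.51 -0.347 2.375
v -3.526 0.871 -2.559
v -2.95 0.345 -2.38
v -3.174 1.629 -1.461
v -2.753 0.733 -2.712
v -2.917 1.186 -2.972
v -3.367 1.491 -3.038
v -3.891 1.506 -2.881
v -4.244 1.224 -2.573
v -4.261 0.776 -2.258
v -3.935 0.373 -2.084
v -3.417 0.203 -2.133
v 3.639 1.887 1.508
v 4.52 2.176 1.574
v 4.081 0.253 2.752
v 4.353 2.357 1.872
v 4.063 2.458 2.107
v 3.699 2.459 2.238
v 3.325 2.362 2.243
v 3.005 2.182 2.121
v 2.795 1.951 1.893
v 2.73 1.709 1.599
v 2.823 1.498 1.288
v 3.056 1.354 1.016
v 3.391 1.302 0.829
v 3.768 1.351 0.759
v 4.123 1.493 0.819
v 4.394 1.702 0.998
v 4.534 1.944 1.265
v -1.677 -0.917 -1.638
v -1.299 -1.159 -2.005
v 0.335 -0.606 -0.689
v -0.043 -0.363 -0.322
v -1.33 -0.847 -2.098
v 0.304 -0.294 -0.782
v -1.472 -0.557 -2.044
v 0.163 -0.004 -0.728
v -1.678 -0.381 -1.862
v -0.044 0.172 -0.546
v -1.884 -0.376 -1.608
v -0.25 0.177 -0.292
v -2.025 -0.542 -1.364
v -0.39 0.011 -0.048
v -2.055 -0.827 -1.207
v -0.42 -0.274 0.109
v -1.965 -1.14 -1.187
v -0.331 -0.587 0.129
v -1.784 -1.383 -1.31
v -0.149 -0.83 0.006
v -1.569 -1.477 -1.537
v 0.066 -0.924 -0.221
v -1.388 -1.394 -1.796
v 0.246 -0.841 -0.48
f 1 38 17
f 38 12 41
f 17 41 6
f 38 41 17
f 1 17 13
f 17 6 18
f 13 18 2
f 17 18 13
f 1 13 22
f 13 2 23
f 22 23 8
f 13 23 22
f 1 22 34
f 22 8 37
f 34 37 11
f 22 37 34
f 1 34 38
f 34 11 42
f 38 42 12
f 34 42 38
f 2 18 29
f 18 6 32
f 29 32 10
f 18 32 29
f 6 41 19
f 41 12 40
f 19 40 5
f 41 40 19
f 12 42 39
f 42 11 35
f 39 35 3
f 42 35 39
f 11 37 36
f 37 8 24
f 36 24 7
f 37 24 36
f 8 23 28
f 23 2 25
f 28 25 9
f 23 25 28
f 4 30 16
f 30 10 31
f 16 31 5
f 30 31 16
f 4 16 14
f 16 5 15
f 14 15 3
f 16 15 14
f 4 14 21
f 14 3 20
f 21 20 7
f 14 20 21
f 4 21 26
f 21 7 27
f 26 27 9
f 21 27 26
f 4 26 30
f 26 9 33
f 30 33 10
f 26 33 30
f 5 31 19
f 31 10 32
f 19 32 6
f 31 32 19
f 3 15 39
f 15 5 40
f 39 40 12
f 15 40 39
f 7 20 36
f 20 3 35
f 36 35 11
f 20 35 36
f 9 27 28
f 27 7 24
f 28 24 8
f 27 24 28
f 10 33 29
f 33 9 25
f 29 25 2
f 33 25 29
f 44 43 46
f 44 46 45
f 46 43 47
f 46 47 45
f 47 43 48
f 47 48 45
f 48 43 49
f 48 49 45
f 49 43 50
f 49 50 45
f 50 43 51
f 50 51 45
f 51 43 52
f 51 52 45
f 52 43 53
f 52 53 45
f 53 43 54
f 53 54 45
f 54 43 55
f 54 55 45
f 55 43 56
f 55 56 45
f 56 43 44
f 56 44 45
f 58 57 60
f 58 60 59
f 60 57 61
f 60 61 59
f 61 57 62
f 61 62 59
f 62 57 63
f 62 63 59
f 63 57 64
f 63 64 59
f 64 57 65
f 64 65 59
f 65 57 66
f 65 66 59
f 66 57 67
f 66 67 59
f 67 57 58
f 67 58 59
f 69 68 71
f 69 71 70
f 71 68 72
f 71 72 70
f 72 68 73
f 72 73 70
f 73 68 74
f 73 74 70
f 74 68 75
f 74 75 70
f 75 68 76
f 75 76 70
f 76 68 77
f 76 77 70
f 77 68 78
f 77 78 70
f 78 68 79
f 78 79 70
f 79 68 80
f 79 80 70
f 80 68 81
f 80 81 70
f 81 68 82
f 81 82 70
f 82 68 83
f 82 83 70
f 83 68 84
f 83 84 70
f 84 68 69
f 84 69 70
f 86 85 89
f 86 89 87
f 87 89 90
f 87 90 88
f 89 85 91
f 89 91 90
f 90 91 92
f 90 92 88
f 91 85 93
f 91 93 92
f 92 93 94
f 92 94 88
f 93 85 95
f 93 95 94
f 94 95 96
f 94 96 88
f 95 85 97
f 95 97 96
f 96 97 98
f 96 98 88
f 97 85 99
f 97 99 98
f 98 99 100
f 98 100 88
f 99 85 101
f 99 101 100
f 100 101 102
f 100 102 88
f 101 85 103
f 101 103 102
f 102 103 104
f 102 104 88
f 103 85 105
f 103 105 104
f 104 105 106
f 104 106 88
f 105 85 107
f 105 107 106
f 106 107 108
f 106 108 88
f 107 85 86
f 107 86 108
f 108 86 87
f 108 87 88

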